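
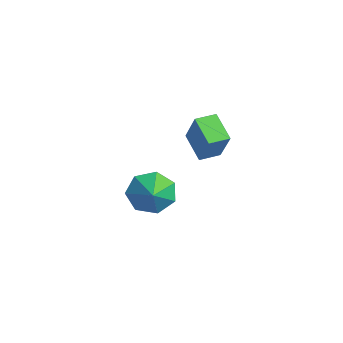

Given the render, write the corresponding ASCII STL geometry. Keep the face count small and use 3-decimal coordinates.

solid 
facet normal -0.847 0.211 -0.488
outer loop
vertex 2.885 -1.182 -4.464
vertex 2.36 -1.275 -3.594
vertex 2.795 -0.441 -3.988
endloop
endfacet
facet normal 0.905 0.302 -0.299
outer loop
vertex 2.885 -1.182 -4.464
vertex 2.795 -0.441 -3.988
vertex 3.52 -1.565 -2.926
endloop
endfacet
facet normal -0.847 0.211 -0.488
outer loop
vertex 2.795 -0.441 -3.988
vertex 2.36 -1.275 -3.594
vertex 2.378 -0.328 -3.216
endloop
endfacet
facet normal 0.677 0.687 0.265
outer loop
vertex 2.795 -0.441 -3.988
vertex 2.378 -0.328 -3.216
vertex 3.52 -1.565 -2.926
endloop
endfacet
facet normal -0.847 0.211 -0.489
outer loop
vertex 2.378 -0.328 -3.216
vertex 2.36 -1.275 -3.594
vertex 1.947 -0.929 -2.729
endloop
endfacet
facet normal 0.293 0.466 0.835
outer loop
vertex 2.378 -0.328 -3.216
vertex 1.947 -0.929 -2.729
vertex 3.52 -1.565 -2.926
endloop
endfacet
facet normal -0.847 0.211 -0.489
outer loop
vertex 1.947 -0.929 -2.729
vertex 2.36 -1.275 -3.594
vertex 1.827 -1.79 -2.893
endloop
endfacet
facet normal 0.045 -0.193 0.980
outer loop
vertex 1.947 -0.929 -2.729
vertex 1.827 -1.79 -2.893
vertex 3.52 -1.565 -2.926
endloop
endfacet
facet normal -0.847 0.211 -0.489
outer loop
vertex 1.827 -1.79 -2.893
vertex 2.36 -1.275 -3.594
vertex 2.109 -2.264 -3.586
endloop
endfacet
facet normal 0.117 -0.797 0.593
outer loop
vertex 1.827 -1.79 -2.893
vertex 2.109 -2.264 -3.586
vertex 3.52 -1.565 -2.926
endloop
endfacet
facet normal -0.847 0.211 -0.488
outer loop
vertex 2.109 -2.264 -3.586
vertex 2.36 -1.275 -3.594
vertex 2.579 -1.993 -4.285
endloop
endfacet
facet normal 0.457 -0.888 -0.037
outer loop
vertex 2.109 -2.264 -3.586
vertex 2.579 -1.993 -4.285
vertex 3.52 -1.565 -2.926
endloop
endfacet
facet normal -0.847 0.212 -0.488
outer loop
vertex 2.579 -1.993 -4.285
vertex 2.36 -1.275 -3.594
vertex 2.885 -1.182 -4.464
endloop
endfacet
facet normal 0.808 -0.400 -0.433
outer loop
vertex 2.579 -1.993 -4.285
vertex 2.885 -1.182 -4.464
vertex 3.52 -1.565 -2.926
endloop
endfacet
facet normal -0.520 -0.041 -0.853
outer loop
vertex -3.078 1.919 -4.329
vertex -3.206 2.9 -4.298
vertex -1.837 2.104 -5.095
endloop
endfacet
facet normal 0.128 -0.991 -0.031
outer loop
vertex -0.854 2.18 -3.482
vertex -3.078 1.919 -4.329
vertex -1.837 2.104 -5.095
endloop
endfacet
facet normal -0.520 -0.040 -0.853
outer loop
vertex -1.837 2.104 -5.095
vertex -3.206 2.9 -4.298
vertex -1.965 3.086 -5.063
endloop
endfacet
facet normal 0.844 0.127 -0.521
outer loop
vertex -1.965 3.086 -5.063
vertex -0.854 2.18 -3.482
vertex -1.837 2.104 -5.095
endloop
endfacet
facet normal -0.844 -0.127 0.521
outer loop
vertex -3.078 1.919 -4.329
vertex -2.223 2.976 -2.685
vertex -3.206 2.9 -4.298
endloop
endfacet
facet normal 0.129 -0.991 -0.032
outer loop
vertex -2.095 1.994 -2.717
vertex -3.078 1.919 -4.329
vertex -0.854 2.18 -3.482
endloop
endfacet
facet normal -0.844 -0.127 0.521
outer loop
vertex -2.095 1.994 -2.717
vertex -2.223 2.976 -2.685
vertex -3.078 1.919 -4.329
endloop
endfacet
facet normal -0.129 0.991 0.032
outer loop
vertex -3.206 2.9 -4.298
vertex -2.223 2.976 -2.685
vertex -1.965 3.086 -5.063
endloop
endfacet
facet normal 0.844 0.127 -0.521
outer loop
vertex -0.982 3.161 -3.451
vertex -0.854 2.18 -3.482
vertex -1.965 3.086 -5.063
endloop
endfacet
facet normal -0.128 0.991 0.032
outer loop
vertex -1.965 3.086 -5.063
vertex -2.223 2.976 -2.685
vertex -0.982 3.161 -3.451
endloop
endfacet
facet normal 0.520 0.041 0.853
outer loop
vertex -0.982 3.161 -3.451
vertex -2.095 1.994 -2.717
vertex -0.854 2.18 -3.482
endloop
endfacet
facet normal 0.520 0.040 0.853
outer loop
vertex -2.223 2.976 -2.685
vertex -2.095 1.994 -2.717
vertex -0.982 3.161 -3.451
endloop
endfacet

endsolid


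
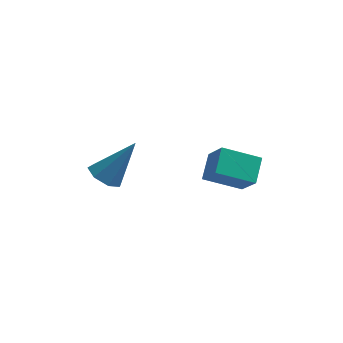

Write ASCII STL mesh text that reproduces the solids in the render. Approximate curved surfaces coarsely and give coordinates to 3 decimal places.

solid 
facet normal -0.391 0.540 -0.745
outer loop
vertex 3.006 0.424 0.095
vertex 4.185 0.593 -0.401
vertex 2.901 -0.366 -0.422
endloop
endfacet
facet normal -0.913 -0.131 0.385
outer loop
vertex 3.355 -0.993 0.441
vertex 3.006 0.424 0.095
vertex 2.901 -0.366 -0.422
endloop
endfacet
facet normal -0.391 0.540 -0.745
outer loop
vertex 2.901 -0.366 -0.422
vertex 4.185 0.593 -0.401
vertex 4.08 -0.197 -0.919
endloop
endfacet
facet normal -0.111 -0.831 -0.545
outer loop
vertex 4.08 -0.197 -0.919
vertex 3.355 -0.993 0.441
vertex 2.901 -0.366 -0.422
endloop
endfacet
facet normal 0.110 0.831 0.546
outer loop
vertex 3.006 0.424 0.095
vertex 4.639 -0.034 0.462
vertex 4.185 0.593 -0.401
endloop
endfacet
facet normal -0.914 -0.131 0.385
outer loop
vertex 3.46 -0.203 0.959
vertex 3.006 0.424 0.095
vertex 3.355 -0.993 0.441
endloop
endfacet
facet normal 0.111 0.831 0.545
outer loop
vertex 3.46 -0.203 0.959
vertex 4.639 -0.034 0.462
vertex 3.006 0.424 0.095
endloop
endfacet
facet normal 0.913 0.131 -0.385
outer loop
vertex 4.185 0.593 -0.401
vertex 4.639 -0.034 0.462
vertex 4.08 -0.197 -0.919
endloop
endfacet
facet normal -0.110 -0.831 -0.545
outer loop
vertex 4.534 -0.824 -0.055
vertex 3.355 -0.993 0.441
vertex 4.08 -0.197 -0.919
endloop
endfacet
facet normal 0.914 0.131 -0.385
outer loop
vertex 4.08 -0.197 -0.919
vertex 4.639 -0.034 0.462
vertex 4.534 -0.824 -0.055
endloop
endfacet
facet normal 0.391 -0.540 0.745
outer loop
vertex 4.534 -0.824 -0.055
vertex 3.46 -0.203 0.959
vertex 3.355 -0.993 0.441
endloop
endfacet
facet normal 0.392 -0.540 0.745
outer loop
vertex 4.639 -0.034 0.462
vertex 3.46 -0.203 0.959
vertex 4.534 -0.824 -0.055
endloop
endfacet
facet normal -0.549 -0.242 -0.800
outer loop
vertex 0.611 -1.541 0.312
vertex 0.219 -1.809 0.662
vertex 0.229 -1.246 0.485
endloop
endfacet
facet normal 0.535 0.818 -0.213
outer loop
vertex 0.611 -1.541 0.312
vertex 0.229 -1.246 0.485
vertex 1.081 -1.431 1.918
endloop
endfacet
facet normal -0.551 -0.241 -0.799
outer loop
vertex 0.229 -1.246 0.485
vertex 0.219 -1.809 0.662
vertex -0.16 -1.375 0.792
endloop
endfacet
facet normal -0.151 0.965 0.214
outer loop
vertex 0.229 -1.246 0.485
vertex -0.16 -1.375 0.792
vertex 1.081 -1.431 1.918
endloop
endfacet
facet normal -0.549 -0.240 -0.800
outer loop
vertex -0.16 -1.375 0.792
vertex 0.219 -1.809 0.662
vertex -0.264 -1.831 1.0
endloop
endfacet
facet normal -0.592 0.442 0.674
outer loop
vertex -0.16 -1.375 0.792
vertex -0.264 -1.831 1.0
vertex 1.081 -1.431 1.918
endloop
endfacet
facet normal -0.549 -0.240 -0.800
outer loop
vertex -0.264 -1.831 1.0
vertex 0.219 -1.809 0.662
vertex -0.005 -2.27 0.954
endloop
endfacet
facet normal -0.453 -0.353 0.818
outer loop
vertex -0.264 -1.831 1.0
vertex -0.005 -2.27 0.954
vertex 1.081 -1.431 1.918
endloop
endfacet
facet normal -0.549 -0.240 -0.800
outer loop
vertex -0.005 -2.27 0.954
vertex 0.219 -1.809 0.662
vertex 0.423 -2.362 0.688
endloop
endfacet
facet normal 0.158 -0.826 0.541
outer loop
vertex -0.005 -2.27 0.954
vertex 0.423 -2.362 0.688
vertex 1.081 -1.431 1.918
endloop
endfacet
facet normal -0.550 -0.240 -0.800
outer loop
vertex 0.423 -2.362 0.688
vertex 0.219 -1.809 0.662
vertex 0.697 -2.037 0.402
endloop
endfacet
facet normal 0.784 -0.618 0.049
outer loop
vertex 0.423 -2.362 0.688
vertex 0.697 -2.037 0.402
vertex 1.081 -1.431 1.918
endloop
endfacet
facet normal -0.550 -0.240 -0.800
outer loop
vertex 0.697 -2.037 0.402
vertex 0.219 -1.809 0.662
vertex 0.611 -1.541 0.312
endloop
endfacet
facet normal 0.951 0.113 -0.286
outer loop
vertex 0.697 -2.037 0.402
vertex 0.611 -1.541 0.312
vertex 1.081 -1.431 1.918
endloop
endfacet

endsolid


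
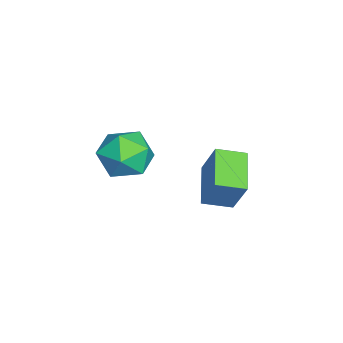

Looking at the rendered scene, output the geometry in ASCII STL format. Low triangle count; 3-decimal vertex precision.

solid 
facet normal -0.125 0.419 0.899
outer loop
vertex 4.204 -0.497 3.859
vertex 3.158 -0.911 3.907
vertex 4.021 -1.513 4.307
endloop
endfacet
facet normal 0.560 0.248 0.791
outer loop
vertex 4.204 -0.497 3.859
vertex 4.021 -1.513 4.307
vertex 4.904 -1.347 3.63
endloop
endfacet
facet normal 0.782 0.589 0.204
outer loop
vertex 4.204 -0.497 3.859
vertex 4.904 -1.347 3.63
vertex 4.587 -0.643 2.812
endloop
endfacet
facet normal 0.235 0.971 -0.049
outer loop
vertex 4.204 -0.497 3.859
vertex 4.587 -0.643 2.812
vertex 3.509 -0.373 2.983
endloop
endfacet
facet normal -0.325 0.866 0.381
outer loop
vertex 4.204 -0.497 3.859
vertex 3.509 -0.373 2.983
vertex 3.158 -0.911 3.907
endloop
endfacet
facet normal 0.594 -0.453 0.664
outer loop
vertex 4.904 -1.347 3.63
vertex 4.021 -1.513 4.307
vertex 4.291 -2.287 3.537
endloop
endfacet
facet normal -0.513 -0.177 0.840
outer loop
vertex 4.021 -1.513 4.307
vertex 3.158 -0.911 3.907
vertex 3.213 -2.017 3.708
endloop
endfacet
facet normal -0.838 0.546 -0.000
outer loop
vertex 3.158 -0.911 3.907
vertex 3.509 -0.373 2.983
vertex 2.896 -1.313 2.89
endloop
endfacet
facet normal 0.069 0.716 -0.695
outer loop
vertex 3.509 -0.373 2.983
vertex 4.587 -0.643 2.812
vertex 3.779 -1.147 2.213
endloop
endfacet
facet normal 0.954 0.099 -0.285
outer loop
vertex 4.587 -0.643 2.812
vertex 4.904 -1.347 3.63
vertex 4.642 -1.749 2.613
endloop
endfacet
facet normal -0.235 -0.971 0.049
outer loop
vertex 3.596 -2.163 2.661
vertex 4.291 -2.287 3.537
vertex 3.213 -2.017 3.708
endloop
endfacet
facet normal -0.782 -0.589 -0.204
outer loop
vertex 3.596 -2.163 2.661
vertex 3.213 -2.017 3.708
vertex 2.896 -1.313 2.89
endloop
endfacet
facet normal -0.560 -0.248 -0.791
outer loop
vertex 3.596 -2.163 2.661
vertex 2.896 -1.313 2.89
vertex 3.779 -1.147 2.213
endloop
endfacet
facet normal 0.125 -0.419 -0.899
outer loop
vertex 3.596 -2.163 2.661
vertex 3.779 -1.147 2.213
vertex 4.642 -1.749 2.613
endloop
endfacet
facet normal 0.325 -0.866 -0.381
outer loop
vertex 3.596 -2.163 2.661
vertex 4.642 -1.749 2.613
vertex 4.291 -2.287 3.537
endloop
endfacet
facet normal -0.069 -0.716 0.695
outer loop
vertex 3.213 -2.017 3.708
vertex 4.291 -2.287 3.537
vertex 4.021 -1.513 4.307
endloop
endfacet
facet normal -0.954 -0.099 0.285
outer loop
vertex 2.896 -1.313 2.89
vertex 3.213 -2.017 3.708
vertex 3.158 -0.911 3.907
endloop
endfacet
facet normal -0.594 0.453 -0.664
outer loop
vertex 3.779 -1.147 2.213
vertex 2.896 -1.313 2.89
vertex 3.509 -0.373 2.983
endloop
endfacet
facet normal 0.513 0.177 -0.840
outer loop
vertex 4.642 -1.749 2.613
vertex 3.779 -1.147 2.213
vertex 4.587 -0.643 2.812
endloop
endfacet
facet normal 0.838 -0.546 0.000
outer loop
vertex 4.291 -2.287 3.537
vertex 4.642 -1.749 2.613
vertex 4.904 -1.347 3.63
endloop
endfacet
facet normal -0.924 -0.072 0.374
outer loop
vertex 0.297 1.469 0.957
vertex 0.079 2.627 0.642
vertex -0.302 0.923 -0.627
endloop
endfacet
facet normal 0.179 -0.949 0.259
outer loop
vertex 1.361 1.053 -1.302
vertex 0.297 1.469 0.957
vertex -0.302 0.923 -0.627
endloop
endfacet
facet normal -0.924 -0.073 0.375
outer loop
vertex -0.302 0.923 -0.627
vertex 0.079 2.627 0.642
vertex -0.521 2.081 -0.943
endloop
endfacet
facet normal -0.337 -0.307 -0.890
outer loop
vertex -0.521 2.081 -0.943
vertex 1.361 1.053 -1.302
vertex -0.302 0.923 -0.627
endloop
endfacet
facet normal 0.337 0.306 0.890
outer loop
vertex 0.297 1.469 0.957
vertex 1.742 2.757 -0.033
vertex 0.079 2.627 0.642
endloop
endfacet
facet normal 0.179 -0.949 0.259
outer loop
vertex 1.961 1.599 0.283
vertex 0.297 1.469 0.957
vertex 1.361 1.053 -1.302
endloop
endfacet
facet normal 0.337 0.307 0.890
outer loop
vertex 1.961 1.599 0.283
vertex 1.742 2.757 -0.033
vertex 0.297 1.469 0.957
endloop
endfacet
facet normal -0.179 0.949 -0.259
outer loop
vertex 0.079 2.627 0.642
vertex 1.742 2.757 -0.033
vertex -0.521 2.081 -0.943
endloop
endfacet
facet normal -0.337 -0.306 -0.891
outer loop
vertex 1.143 2.211 -1.617
vertex 1.361 1.053 -1.302
vertex -0.521 2.081 -0.943
endloop
endfacet
facet normal -0.179 0.949 -0.259
outer loop
vertex -0.521 2.081 -0.943
vertex 1.742 2.757 -0.033
vertex 1.143 2.211 -1.617
endloop
endfacet
facet normal 0.924 0.072 -0.375
outer loop
vertex 1.143 2.211 -1.617
vertex 1.961 1.599 0.283
vertex 1.361 1.053 -1.302
endloop
endfacet
facet normal 0.924 0.073 -0.375
outer loop
vertex 1.742 2.757 -0.033
vertex 1.961 1.599 0.283
vertex 1.143 2.211 -1.617
endloop
endfacet

endsolid


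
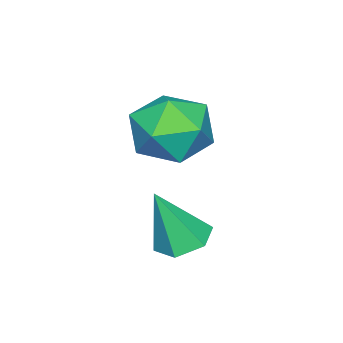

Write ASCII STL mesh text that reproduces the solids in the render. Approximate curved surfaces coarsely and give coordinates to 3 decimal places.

solid 
facet normal -0.263 0.283 -0.922
outer loop
vertex 0.839 1.148 -0.073
vertex 0.379 1.627 0.205
vertex 1.06 1.819 0.07
endloop
endfacet
facet normal 0.949 -0.315 0.010
outer loop
vertex 0.839 1.148 -0.073
vertex 1.06 1.819 0.07
vertex 0.821 1.153 1.755
endloop
endfacet
facet normal -0.262 0.281 -0.923
outer loop
vertex 1.06 1.819 0.07
vertex 0.379 1.627 0.205
vertex 0.599 2.298 0.347
endloop
endfacet
facet normal 0.768 0.551 0.327
outer loop
vertex 1.06 1.819 0.07
vertex 0.599 2.298 0.347
vertex 0.821 1.153 1.755
endloop
endfacet
facet normal -0.264 0.282 -0.922
outer loop
vertex 0.599 2.298 0.347
vertex 0.379 1.627 0.205
vertex -0.081 2.106 0.483
endloop
endfacet
facet normal -0.089 0.766 0.637
outer loop
vertex 0.599 2.298 0.347
vertex -0.081 2.106 0.483
vertex 0.821 1.153 1.755
endloop
endfacet
facet normal -0.263 0.283 -0.922
outer loop
vertex -0.081 2.106 0.483
vertex 0.379 1.627 0.205
vertex -0.302 1.435 0.34
endloop
endfacet
facet normal -0.766 0.118 0.632
outer loop
vertex -0.081 2.106 0.483
vertex -0.302 1.435 0.34
vertex 0.821 1.153 1.755
endloop
endfacet
facet normal -0.262 0.281 -0.923
outer loop
vertex -0.302 1.435 0.34
vertex 0.379 1.627 0.205
vertex 0.159 0.956 0.063
endloop
endfacet
facet normal -0.586 -0.746 0.316
outer loop
vertex -0.302 1.435 0.34
vertex 0.159 0.956 0.063
vertex 0.821 1.153 1.755
endloop
endfacet
facet normal -0.264 0.282 -0.922
outer loop
vertex 0.159 0.956 0.063
vertex 0.379 1.627 0.205
vertex 0.839 1.148 -0.073
endloop
endfacet
facet normal 0.273 -0.962 0.005
outer loop
vertex 0.159 0.956 0.063
vertex 0.839 1.148 -0.073
vertex 0.821 1.153 1.755
endloop
endfacet
facet normal -0.081 0.593 0.801
outer loop
vertex -1.37 1.03 2.596
vertex -2.377 0.604 2.81
vertex -1.468 0.133 3.25
endloop
endfacet
facet normal 0.601 0.427 0.676
outer loop
vertex -1.37 1.03 2.596
vertex -1.468 0.133 3.25
vertex -0.652 0.184 2.492
endloop
endfacet
facet normal 0.763 0.646 0.016
outer loop
vertex -1.37 1.03 2.596
vertex -0.652 0.184 2.492
vertex -1.058 0.686 1.583
endloop
endfacet
facet normal 0.182 0.947 -0.266
outer loop
vertex -1.37 1.03 2.596
vertex -1.058 0.686 1.583
vertex -2.124 0.946 1.78
endloop
endfacet
facet normal -0.340 0.914 0.220
outer loop
vertex -1.37 1.03 2.596
vertex -2.124 0.946 1.78
vertex -2.377 0.604 2.81
endloop
endfacet
facet normal 0.662 -0.285 0.693
outer loop
vertex -0.652 0.184 2.492
vertex -1.468 0.133 3.25
vertex -1.216 -0.766 2.64
endloop
endfacet
facet normal -0.442 -0.016 0.897
outer loop
vertex -1.468 0.133 3.25
vertex -2.377 0.604 2.81
vertex -2.282 -0.506 2.837
endloop
endfacet
facet normal -0.862 0.505 -0.044
outer loop
vertex -2.377 0.604 2.81
vertex -2.124 0.946 1.78
vertex -2.688 -0.004 1.928
endloop
endfacet
facet normal -0.017 0.558 -0.830
outer loop
vertex -2.124 0.946 1.78
vertex -1.058 0.686 1.583
vertex -1.872 0.047 1.17
endloop
endfacet
facet normal 0.925 0.070 -0.374
outer loop
vertex -1.058 0.686 1.583
vertex -0.652 0.184 2.492
vertex -0.963 -0.424 1.61
endloop
endfacet
facet normal -0.182 -0.947 0.266
outer loop
vertex -1.97 -0.85 1.824
vertex -1.216 -0.766 2.64
vertex -2.282 -0.506 2.837
endloop
endfacet
facet normal -0.763 -0.646 -0.016
outer loop
vertex -1.97 -0.85 1.824
vertex -2.282 -0.506 2.837
vertex -2.688 -0.004 1.928
endloop
endfacet
facet normal -0.601 -0.427 -0.676
outer loop
vertex -1.97 -0.85 1.824
vertex -2.688 -0.004 1.928
vertex -1.872 0.047 1.17
endloop
endfacet
facet normal 0.081 -0.593 -0.801
outer loop
vertex -1.97 -0.85 1.824
vertex -1.872 0.047 1.17
vertex -0.963 -0.424 1.61
endloop
endfacet
facet normal 0.340 -0.914 -0.220
outer loop
vertex -1.97 -0.85 1.824
vertex -0.963 -0.424 1.61
vertex -1.216 -0.766 2.64
endloop
endfacet
facet normal 0.017 -0.558 0.830
outer loop
vertex -2.282 -0.506 2.837
vertex -1.216 -0.766 2.64
vertex -1.468 0.133 3.25
endloop
endfacet
facet normal -0.925 -0.070 0.374
outer loop
vertex -2.688 -0.004 1.928
vertex -2.282 -0.506 2.837
vertex -2.377 0.604 2.81
endloop
endfacet
facet normal -0.662 0.285 -0.693
outer loop
vertex -1.872 0.047 1.17
vertex -2.688 -0.004 1.928
vertex -2.124 0.946 1.78
endloop
endfacet
facet normal 0.442 0.016 -0.897
outer loop
vertex -0.963 -0.424 1.61
vertex -1.872 0.047 1.17
vertex -1.058 0.686 1.583
endloop
endfacet
facet normal 0.862 -0.505 0.044
outer loop
vertex -1.216 -0.766 2.64
vertex -0.963 -0.424 1.61
vertex -0.652 0.184 2.492
endloop
endfacet

endsolid


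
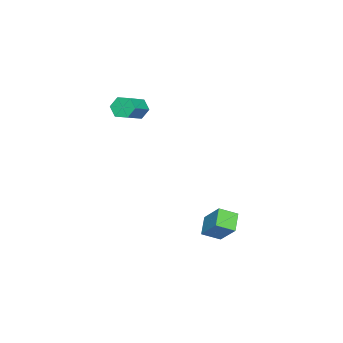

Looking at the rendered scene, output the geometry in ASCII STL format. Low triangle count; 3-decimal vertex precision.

solid 
facet normal -0.379 -0.600 -0.705
outer loop
vertex 1.132 1.885 -3.566
vertex 0.27 1.729 -2.97
vertex 0.704 2.648 -3.985
endloop
endfacet
facet normal 0.813 0.147 -0.563
outer loop
vertex 1.25 3.511 -2.97
vertex 1.132 1.885 -3.566
vertex 0.704 2.648 -3.985
endloop
endfacet
facet normal -0.379 -0.600 -0.705
outer loop
vertex 0.704 2.648 -3.985
vertex 0.27 1.729 -2.97
vertex -0.158 2.492 -3.389
endloop
endfacet
facet normal -0.441 0.787 -0.432
outer loop
vertex -0.158 2.492 -3.389
vertex 1.25 3.511 -2.97
vertex 0.704 2.648 -3.985
endloop
endfacet
facet normal 0.441 -0.787 0.432
outer loop
vertex 1.132 1.885 -3.566
vertex 0.816 2.592 -1.955
vertex 0.27 1.729 -2.97
endloop
endfacet
facet normal 0.813 0.147 -0.563
outer loop
vertex 1.678 2.748 -2.551
vertex 1.132 1.885 -3.566
vertex 1.25 3.511 -2.97
endloop
endfacet
facet normal 0.441 -0.787 0.432
outer loop
vertex 1.678 2.748 -2.551
vertex 0.816 2.592 -1.955
vertex 1.132 1.885 -3.566
endloop
endfacet
facet normal -0.813 -0.147 0.563
outer loop
vertex 0.27 1.729 -2.97
vertex 0.816 2.592 -1.955
vertex -0.158 2.492 -3.389
endloop
endfacet
facet normal -0.441 0.787 -0.432
outer loop
vertex 0.388 3.355 -2.374
vertex 1.25 3.511 -2.97
vertex -0.158 2.492 -3.389
endloop
endfacet
facet normal -0.813 -0.147 0.563
outer loop
vertex -0.158 2.492 -3.389
vertex 0.816 2.592 -1.955
vertex 0.388 3.355 -2.374
endloop
endfacet
facet normal 0.379 0.600 0.705
outer loop
vertex 0.388 3.355 -2.374
vertex 1.678 2.748 -2.551
vertex 1.25 3.511 -2.97
endloop
endfacet
facet normal 0.379 0.600 0.705
outer loop
vertex 0.816 2.592 -1.955
vertex 1.678 2.748 -2.551
vertex 0.388 3.355 -2.374
endloop
endfacet
facet normal -0.897 0.112 -0.428
outer loop
vertex -1.532 -2.555 1.846
vertex -1.749 -2.268 2.375
vertex -1.483 -1.92 1.909
endloop
endfacet
facet normal 0.436 0.056 -0.898
outer loop
vertex -1.532 -2.555 1.846
vertex -1.483 -1.92 1.909
vertex -0.214 -2.719 2.475
endloop
endfacet
facet normal 0.436 0.056 -0.898
outer loop
vertex -0.214 -2.719 2.475
vertex -1.483 -1.92 1.909
vertex -0.165 -2.085 2.538
endloop
endfacet
facet normal 0.897 -0.112 0.428
outer loop
vertex -0.214 -2.719 2.475
vertex -0.165 -2.085 2.538
vertex -0.431 -2.432 3.005
endloop
endfacet
facet normal -0.897 0.112 -0.428
outer loop
vertex -1.483 -1.92 1.909
vertex -1.749 -2.268 2.375
vertex -1.7 -1.633 2.438
endloop
endfacet
facet normal 0.285 0.887 -0.364
outer loop
vertex -1.483 -1.92 1.909
vertex -1.7 -1.633 2.438
vertex -0.165 -2.085 2.538
endloop
endfacet
facet normal 0.285 0.886 -0.366
outer loop
vertex -0.165 -2.085 2.538
vertex -1.7 -1.633 2.438
vertex -0.381 -1.797 3.067
endloop
endfacet
facet normal 0.897 -0.112 0.427
outer loop
vertex -0.165 -2.085 2.538
vertex -0.381 -1.797 3.067
vertex -0.431 -2.432 3.005
endloop
endfacet
facet normal -0.897 0.112 -0.428
outer loop
vertex -1.7 -1.633 2.438
vertex -1.749 -2.268 2.375
vertex -1.966 -1.981 2.905
endloop
endfacet
facet normal -0.151 0.832 0.534
outer loop
vertex -1.7 -1.633 2.438
vertex -1.966 -1.981 2.905
vertex -0.381 -1.797 3.067
endloop
endfacet
facet normal -0.151 0.832 0.534
outer loop
vertex -0.381 -1.797 3.067
vertex -1.966 -1.981 2.905
vertex -0.648 -2.145 3.534
endloop
endfacet
facet normal 0.896 -0.112 0.429
outer loop
vertex -0.381 -1.797 3.067
vertex -0.648 -2.145 3.534
vertex -0.431 -2.432 3.005
endloop
endfacet
facet normal -0.897 0.112 -0.428
outer loop
vertex -1.966 -1.981 2.905
vertex -1.749 -2.268 2.375
vertex -2.015 -2.615 2.842
endloop
endfacet
facet normal -0.436 -0.056 0.898
outer loop
vertex -1.966 -1.981 2.905
vertex -2.015 -2.615 2.842
vertex -0.648 -2.145 3.534
endloop
endfacet
facet normal -0.436 -0.056 0.898
outer loop
vertex -0.648 -2.145 3.534
vertex -2.015 -2.615 2.842
vertex -0.697 -2.78 3.471
endloop
endfacet
facet normal 0.897 -0.112 0.428
outer loop
vertex -0.648 -2.145 3.534
vertex -0.697 -2.78 3.471
vertex -0.431 -2.432 3.005
endloop
endfacet
facet normal -0.897 0.112 -0.427
outer loop
vertex -2.015 -2.615 2.842
vertex -1.749 -2.268 2.375
vertex -1.799 -2.903 2.313
endloop
endfacet
facet normal -0.285 -0.886 0.366
outer loop
vertex -2.015 -2.615 2.842
vertex -1.799 -2.903 2.313
vertex -0.697 -2.78 3.471
endloop
endfacet
facet normal -0.284 -0.887 0.365
outer loop
vertex -0.697 -2.78 3.471
vertex -1.799 -2.903 2.313
vertex -0.48 -3.067 2.942
endloop
endfacet
facet normal 0.897 -0.112 0.428
outer loop
vertex -0.697 -2.78 3.471
vertex -0.48 -3.067 2.942
vertex -0.431 -2.432 3.005
endloop
endfacet
facet normal -0.896 0.112 -0.429
outer loop
vertex -1.799 -2.903 2.313
vertex -1.749 -2.268 2.375
vertex -1.532 -2.555 1.846
endloop
endfacet
facet normal 0.151 -0.832 -0.534
outer loop
vertex -1.799 -2.903 2.313
vertex -1.532 -2.555 1.846
vertex -0.48 -3.067 2.942
endloop
endfacet
facet normal 0.151 -0.832 -0.534
outer loop
vertex -0.48 -3.067 2.942
vertex -1.532 -2.555 1.846
vertex -0.214 -2.719 2.475
endloop
endfacet
facet normal 0.897 -0.112 0.428
outer loop
vertex -0.48 -3.067 2.942
vertex -0.214 -2.719 2.475
vertex -0.431 -2.432 3.005
endloop
endfacet

endsolid


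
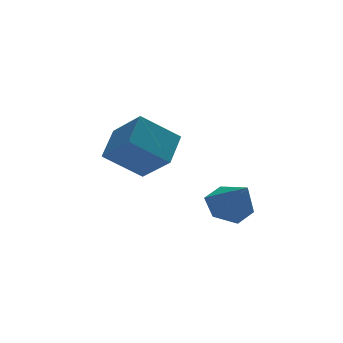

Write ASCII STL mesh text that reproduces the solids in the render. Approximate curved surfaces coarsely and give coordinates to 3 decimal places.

solid 
facet normal -0.785 0.161 0.598
outer loop
vertex -3.772 3.603 2.854
vertex -4.37 5.075 1.672
vertex -4.723 2.46 1.912
endloop
endfacet
facet normal 0.302 -0.743 0.597
outer loop
vertex -3.09 2.125 0.668
vertex -3.772 3.603 2.854
vertex -4.723 2.46 1.912
endloop
endfacet
facet normal -0.785 0.161 0.598
outer loop
vertex -4.723 2.46 1.912
vertex -4.37 5.075 1.672
vertex -5.321 3.932 0.73
endloop
endfacet
facet normal -0.541 -0.649 -0.535
outer loop
vertex -5.321 3.932 0.73
vertex -3.09 2.125 0.668
vertex -4.723 2.46 1.912
endloop
endfacet
facet normal 0.541 0.649 0.535
outer loop
vertex -3.772 3.603 2.854
vertex -2.737 4.74 0.428
vertex -4.37 5.075 1.672
endloop
endfacet
facet normal 0.302 -0.743 0.597
outer loop
vertex -2.139 3.268 1.61
vertex -3.772 3.603 2.854
vertex -3.09 2.125 0.668
endloop
endfacet
facet normal 0.541 0.649 0.535
outer loop
vertex -2.139 3.268 1.61
vertex -2.737 4.74 0.428
vertex -3.772 3.603 2.854
endloop
endfacet
facet normal -0.302 0.743 -0.597
outer loop
vertex -4.37 5.075 1.672
vertex -2.737 4.74 0.428
vertex -5.321 3.932 0.73
endloop
endfacet
facet normal -0.541 -0.649 -0.535
outer loop
vertex -3.688 3.597 -0.514
vertex -3.09 2.125 0.668
vertex -5.321 3.932 0.73
endloop
endfacet
facet normal -0.302 0.743 -0.597
outer loop
vertex -5.321 3.932 0.73
vertex -2.737 4.74 0.428
vertex -3.688 3.597 -0.514
endloop
endfacet
facet normal 0.785 -0.161 -0.598
outer loop
vertex -3.688 3.597 -0.514
vertex -2.139 3.268 1.61
vertex -3.09 2.125 0.668
endloop
endfacet
facet normal 0.785 -0.161 -0.598
outer loop
vertex -2.737 4.74 0.428
vertex -2.139 3.268 1.61
vertex -3.688 3.597 -0.514
endloop
endfacet
facet normal -0.089 0.689 -0.720
outer loop
vertex -0.679 -0.577 -1.456
vertex -1.605 -0.266 -1.044
vertex -0.702 0.187 -0.722
endloop
endfacet
facet normal 0.935 -0.230 0.269
outer loop
vertex -0.679 -0.577 -1.456
vertex -0.702 0.187 -0.722
vertex -1.435 -1.574 0.324
endloop
endfacet
facet normal -0.089 0.689 -0.720
outer loop
vertex -0.702 0.187 -0.722
vertex -1.605 -0.266 -1.044
vertex -1.628 0.498 -0.31
endloop
endfacet
facet normal 0.470 0.298 0.831
outer loop
vertex -0.702 0.187 -0.722
vertex -1.628 0.498 -0.31
vertex -1.435 -1.574 0.324
endloop
endfacet
facet normal -0.089 0.689 -0.720
outer loop
vertex -1.628 0.498 -0.31
vertex -1.605 -0.266 -1.044
vertex -2.531 0.045 -0.632
endloop
endfacet
facet normal -0.427 0.228 0.875
outer loop
vertex -1.628 0.498 -0.31
vertex -2.531 0.045 -0.632
vertex -1.435 -1.574 0.324
endloop
endfacet
facet normal -0.089 0.688 -0.720
outer loop
vertex -2.531 0.045 -0.632
vertex -1.605 -0.266 -1.044
vertex -2.507 -0.72 -1.366
endloop
endfacet
facet normal -0.858 -0.370 0.357
outer loop
vertex -2.531 0.045 -0.632
vertex -2.507 -0.72 -1.366
vertex -1.435 -1.574 0.324
endloop
endfacet
facet normal -0.089 0.688 -0.720
outer loop
vertex -2.507 -0.72 -1.366
vertex -1.605 -0.266 -1.044
vertex -1.581 -1.031 -1.778
endloop
endfacet
facet normal -0.392 -0.897 -0.204
outer loop
vertex -2.507 -0.72 -1.366
vertex -1.581 -1.031 -1.778
vertex -1.435 -1.574 0.324
endloop
endfacet
facet normal -0.089 0.688 -0.720
outer loop
vertex -1.581 -1.031 -1.778
vertex -1.605 -0.266 -1.044
vertex -0.679 -0.577 -1.456
endloop
endfacet
facet normal 0.505 -0.827 -0.249
outer loop
vertex -1.581 -1.031 -1.778
vertex -0.679 -0.577 -1.456
vertex -1.435 -1.574 0.324
endloop
endfacet

endsolid


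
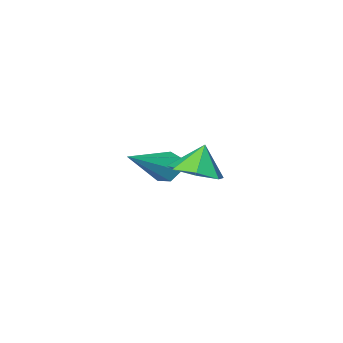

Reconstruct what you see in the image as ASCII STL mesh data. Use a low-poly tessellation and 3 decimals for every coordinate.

solid 
facet normal 0.383 0.102 -0.918
outer loop
vertex 2.433 0.804 1.028
vertex 1.586 0.768 0.671
vertex 2.059 1.506 0.95
endloop
endfacet
facet normal 0.416 0.316 0.852
outer loop
vertex 2.433 0.804 1.028
vertex 2.059 1.506 0.95
vertex 1.154 0.652 1.709
endloop
endfacet
facet normal 0.382 0.103 -0.919
outer loop
vertex 2.059 1.506 0.95
vertex 1.586 0.768 0.671
vertex 1.329 1.651 0.663
endloop
endfacet
facet normal -0.121 0.728 0.675
outer loop
vertex 2.059 1.506 0.95
vertex 1.329 1.651 0.663
vertex 1.154 0.652 1.709
endloop
endfacet
facet normal 0.383 0.103 -0.918
outer loop
vertex 1.329 1.651 0.663
vertex 1.586 0.768 0.671
vertex 0.792 1.132 0.381
endloop
endfacet
facet normal -0.737 0.546 0.398
outer loop
vertex 1.329 1.651 0.663
vertex 0.792 1.132 0.381
vertex 1.154 0.652 1.709
endloop
endfacet
facet normal 0.382 0.102 -0.918
outer loop
vertex 0.792 1.132 0.381
vertex 1.586 0.768 0.671
vertex 0.853 0.338 0.318
endloop
endfacet
facet normal -0.969 -0.093 0.231
outer loop
vertex 0.792 1.132 0.381
vertex 0.853 0.338 0.318
vertex 1.154 0.652 1.709
endloop
endfacet
facet normal 0.382 0.102 -0.918
outer loop
vertex 0.853 0.338 0.318
vertex 1.586 0.768 0.671
vertex 1.466 -0.132 0.521
endloop
endfacet
facet normal -0.641 -0.707 0.298
outer loop
vertex 0.853 0.338 0.318
vertex 1.466 -0.132 0.521
vertex 1.154 0.652 1.709
endloop
endfacet
facet normal 0.381 0.102 -0.919
outer loop
vertex 1.466 -0.132 0.521
vertex 1.586 0.768 0.671
vertex 2.169 0.076 0.836
endloop
endfacet
facet normal 0.000 -0.835 0.551
outer loop
vertex 1.466 -0.132 0.521
vertex 2.169 0.076 0.836
vertex 1.154 0.652 1.709
endloop
endfacet
facet normal 0.383 0.103 -0.918
outer loop
vertex 2.169 0.076 0.836
vertex 1.586 0.768 0.671
vertex 2.433 0.804 1.028
endloop
endfacet
facet normal 0.469 -0.380 0.797
outer loop
vertex 2.169 0.076 0.836
vertex 2.433 0.804 1.028
vertex 1.154 0.652 1.709
endloop
endfacet
facet normal -0.853 -0.143 -0.503
outer loop
vertex 0.529 -3.038 -1.456
vertex 0.188 -2.984 -0.893
vertex 0.359 -2.509 -1.318
endloop
endfacet
facet normal 0.655 0.381 -0.652
outer loop
vertex 0.529 -3.038 -1.456
vertex 0.359 -2.509 -1.318
vertex 1.892 -2.696 0.113
endloop
endfacet
facet normal -0.852 -0.144 -0.503
outer loop
vertex 0.359 -2.509 -1.318
vertex 0.188 -2.984 -0.893
vertex 0.06 -2.337 -0.861
endloop
endfacet
facet normal 0.278 0.945 -0.174
outer loop
vertex 0.359 -2.509 -1.318
vertex 0.06 -2.337 -0.861
vertex 1.892 -2.696 0.113
endloop
endfacet
facet normal -0.852 -0.144 -0.504
outer loop
vertex 0.06 -2.337 -0.861
vertex 0.188 -2.984 -0.893
vertex -0.143 -2.653 -0.428
endloop
endfacet
facet normal -0.127 0.829 0.545
outer loop
vertex 0.06 -2.337 -0.861
vertex -0.143 -2.653 -0.428
vertex 1.892 -2.696 0.113
endloop
endfacet
facet normal -0.852 -0.145 -0.503
outer loop
vertex -0.143 -2.653 -0.428
vertex 0.188 -2.984 -0.893
vertex -0.096 -3.218 -0.345
endloop
endfacet
facet normal -0.253 0.120 0.960
outer loop
vertex -0.143 -2.653 -0.428
vertex -0.096 -3.218 -0.345
vertex 1.892 -2.696 0.113
endloop
endfacet
facet normal -0.852 -0.143 -0.503
outer loop
vertex -0.096 -3.218 -0.345
vertex 0.188 -2.984 -0.893
vertex 0.164 -3.606 -0.675
endloop
endfacet
facet normal -0.005 -0.650 0.760
outer loop
vertex -0.096 -3.218 -0.345
vertex 0.164 -3.606 -0.675
vertex 1.892 -2.696 0.113
endloop
endfacet
facet normal -0.852 -0.144 -0.504
outer loop
vertex 0.164 -3.606 -0.675
vertex 0.188 -2.984 -0.893
vertex 0.443 -3.526 -1.169
endloop
endfacet
facet normal 0.429 -0.898 0.097
outer loop
vertex 0.164 -3.606 -0.675
vertex 0.443 -3.526 -1.169
vertex 1.892 -2.696 0.113
endloop
endfacet
facet normal -0.852 -0.145 -0.502
outer loop
vertex 0.443 -3.526 -1.169
vertex 0.188 -2.984 -0.893
vertex 0.529 -3.038 -1.456
endloop
endfacet
facet normal 0.723 -0.440 -0.532
outer loop
vertex 0.443 -3.526 -1.169
vertex 0.529 -3.038 -1.456
vertex 1.892 -2.696 0.113
endloop
endfacet

endsolid


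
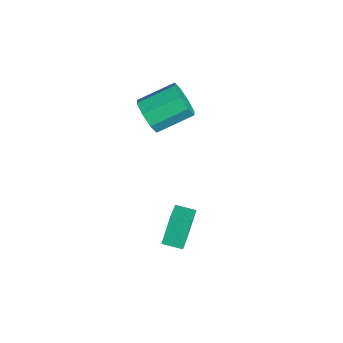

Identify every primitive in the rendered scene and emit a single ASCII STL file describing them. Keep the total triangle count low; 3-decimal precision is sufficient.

solid 
facet normal 0.006 -0.910 -0.415
outer loop
vertex -2.321 -0.314 0.141
vertex -2.834 0.039 -0.641
vertex -1.864 -0.057 -0.417
endloop
endfacet
facet normal 0.802 -0.243 0.545
outer loop
vertex -2.321 -0.314 0.141
vertex -1.864 -0.057 -0.417
vertex -2.333 1.487 0.963
endloop
endfacet
facet normal 0.803 -0.243 0.545
outer loop
vertex -2.333 1.487 0.963
vertex -1.864 -0.057 -0.417
vertex -1.876 1.745 0.405
endloop
endfacet
facet normal -0.006 0.910 0.416
outer loop
vertex -2.333 1.487 0.963
vertex -1.876 1.745 0.405
vertex -2.846 1.841 0.181
endloop
endfacet
facet normal 0.006 -0.910 -0.415
outer loop
vertex -1.864 -0.057 -0.417
vertex -2.834 0.039 -0.641
vertex -1.976 0.257 -1.106
endloop
endfacet
facet normal 0.989 0.066 -0.131
outer loop
vertex -1.864 -0.057 -0.417
vertex -1.976 0.257 -1.106
vertex -1.876 1.745 0.405
endloop
endfacet
facet normal 0.989 0.066 -0.131
outer loop
vertex -1.876 1.745 0.405
vertex -1.976 0.257 -1.106
vertex -1.988 2.058 -0.284
endloop
endfacet
facet normal -0.006 0.910 0.414
outer loop
vertex -1.876 1.745 0.405
vertex -1.988 2.058 -0.284
vertex -2.846 1.841 0.181
endloop
endfacet
facet normal 0.006 -0.910 -0.415
outer loop
vertex -1.976 0.257 -1.106
vertex -2.834 0.039 -0.641
vertex -2.59 0.443 -1.523
endloop
endfacet
facet normal 0.597 0.336 -0.729
outer loop
vertex -1.976 0.257 -1.106
vertex -2.59 0.443 -1.523
vertex -1.988 2.058 -0.284
endloop
endfacet
facet normal 0.597 0.336 -0.728
outer loop
vertex -1.988 2.058 -0.284
vertex -2.59 0.443 -1.523
vertex -2.602 2.245 -0.701
endloop
endfacet
facet normal -0.005 0.910 0.415
outer loop
vertex -1.988 2.058 -0.284
vertex -2.602 2.245 -0.701
vertex -2.846 1.841 0.181
endloop
endfacet
facet normal 0.005 -0.910 -0.415
outer loop
vertex -2.59 0.443 -1.523
vertex -2.834 0.039 -0.641
vertex -3.347 0.393 -1.423
endloop
endfacet
facet normal -0.146 0.410 -0.900
outer loop
vertex -2.59 0.443 -1.523
vertex -3.347 0.393 -1.423
vertex -2.602 2.245 -0.701
endloop
endfacet
facet normal -0.147 0.410 -0.900
outer loop
vertex -2.602 2.245 -0.701
vertex -3.347 0.393 -1.423
vertex -3.359 2.194 -0.601
endloop
endfacet
facet normal -0.006 0.910 0.415
outer loop
vertex -2.602 2.245 -0.701
vertex -3.359 2.194 -0.601
vertex -2.846 1.841 0.181
endloop
endfacet
facet normal 0.006 -0.910 -0.416
outer loop
vertex -3.347 0.393 -1.423
vertex -2.834 0.039 -0.641
vertex -3.804 0.135 -0.865
endloop
endfacet
facet normal -0.803 0.243 -0.545
outer loop
vertex -3.347 0.393 -1.423
vertex -3.804 0.135 -0.865
vertex -3.359 2.194 -0.601
endloop
endfacet
facet normal -0.802 0.243 -0.545
outer loop
vertex -3.359 2.194 -0.601
vertex -3.804 0.135 -0.865
vertex -3.816 1.937 -0.043
endloop
endfacet
facet normal -0.006 0.910 0.415
outer loop
vertex -3.359 2.194 -0.601
vertex -3.816 1.937 -0.043
vertex -2.846 1.841 0.181
endloop
endfacet
facet normal 0.006 -0.910 -0.414
outer loop
vertex -3.804 0.135 -0.865
vertex -2.834 0.039 -0.641
vertex -3.692 -0.178 -0.176
endloop
endfacet
facet normal -0.989 -0.066 0.131
outer loop
vertex -3.804 0.135 -0.865
vertex -3.692 -0.178 -0.176
vertex -3.816 1.937 -0.043
endloop
endfacet
facet normal -0.989 -0.066 0.131
outer loop
vertex -3.816 1.937 -0.043
vertex -3.692 -0.178 -0.176
vertex -3.704 1.623 0.646
endloop
endfacet
facet normal -0.006 0.910 0.415
outer loop
vertex -3.816 1.937 -0.043
vertex -3.704 1.623 0.646
vertex -2.846 1.841 0.181
endloop
endfacet
facet normal 0.005 -0.910 -0.415
outer loop
vertex -3.692 -0.178 -0.176
vertex -2.834 0.039 -0.641
vertex -3.078 -0.365 0.241
endloop
endfacet
facet normal -0.597 -0.336 0.728
outer loop
vertex -3.692 -0.178 -0.176
vertex -3.078 -0.365 0.241
vertex -3.704 1.623 0.646
endloop
endfacet
facet normal -0.597 -0.336 0.729
outer loop
vertex -3.704 1.623 0.646
vertex -3.078 -0.365 0.241
vertex -3.09 1.437 1.063
endloop
endfacet
facet normal -0.006 0.910 0.415
outer loop
vertex -3.704 1.623 0.646
vertex -3.09 1.437 1.063
vertex -2.846 1.841 0.181
endloop
endfacet
facet normal 0.006 -0.910 -0.415
outer loop
vertex -3.078 -0.365 0.241
vertex -2.834 0.039 -0.641
vertex -2.321 -0.314 0.141
endloop
endfacet
facet normal 0.147 -0.410 0.900
outer loop
vertex -3.078 -0.365 0.241
vertex -2.321 -0.314 0.141
vertex -3.09 1.437 1.063
endloop
endfacet
facet normal 0.146 -0.410 0.900
outer loop
vertex -3.09 1.437 1.063
vertex -2.321 -0.314 0.141
vertex -2.333 1.487 0.963
endloop
endfacet
facet normal -0.005 0.910 0.415
outer loop
vertex -3.09 1.437 1.063
vertex -2.333 1.487 0.963
vertex -2.846 1.841 0.181
endloop
endfacet
facet normal -0.791 0.351 -0.502
outer loop
vertex 1.255 0.227 -3.335
vertex 1.73 1.068 -3.496
vertex 1.819 -0.337 -4.618
endloop
endfacet
facet normal -0.485 -0.859 0.165
outer loop
vertex 3.29 -0.988 -3.684
vertex 1.255 0.227 -3.335
vertex 1.819 -0.337 -4.618
endloop
endfacet
facet normal -0.791 0.351 -0.502
outer loop
vertex 1.819 -0.337 -4.618
vertex 1.73 1.068 -3.496
vertex 2.294 0.505 -4.778
endloop
endfacet
facet normal 0.374 -0.373 -0.849
outer loop
vertex 2.294 0.505 -4.778
vertex 3.29 -0.988 -3.684
vertex 1.819 -0.337 -4.618
endloop
endfacet
facet normal -0.374 0.374 0.849
outer loop
vertex 1.255 0.227 -3.335
vertex 3.201 0.417 -2.562
vertex 1.73 1.068 -3.496
endloop
endfacet
facet normal -0.485 -0.859 0.164
outer loop
vertex 2.726 -0.425 -2.402
vertex 1.255 0.227 -3.335
vertex 3.29 -0.988 -3.684
endloop
endfacet
facet normal -0.374 0.372 0.850
outer loop
vertex 2.726 -0.425 -2.402
vertex 3.201 0.417 -2.562
vertex 1.255 0.227 -3.335
endloop
endfacet
facet normal 0.485 0.859 -0.164
outer loop
vertex 1.73 1.068 -3.496
vertex 3.201 0.417 -2.562
vertex 2.294 0.505 -4.778
endloop
endfacet
facet normal 0.373 -0.373 -0.849
outer loop
vertex 3.765 -0.147 -3.845
vertex 3.29 -0.988 -3.684
vertex 2.294 0.505 -4.778
endloop
endfacet
facet normal 0.485 0.859 -0.164
outer loop
vertex 2.294 0.505 -4.778
vertex 3.201 0.417 -2.562
vertex 3.765 -0.147 -3.845
endloop
endfacet
facet normal 0.791 -0.351 0.502
outer loop
vertex 3.765 -0.147 -3.845
vertex 2.726 -0.425 -2.402
vertex 3.29 -0.988 -3.684
endloop
endfacet
facet normal 0.791 -0.351 0.502
outer loop
vertex 3.201 0.417 -2.562
vertex 2.726 -0.425 -2.402
vertex 3.765 -0.147 -3.845
endloop
endfacet

endsolid


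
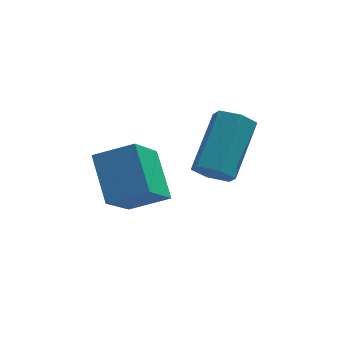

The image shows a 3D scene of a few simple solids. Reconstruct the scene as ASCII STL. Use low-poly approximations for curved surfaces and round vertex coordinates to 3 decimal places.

solid 
facet normal -0.358 -0.618 0.700
outer loop
vertex -1.327 -1.332 1.339
vertex -1.653 0.082 2.422
vertex -2.61 -1.208 0.793
endloop
endfacet
facet normal 0.179 -0.781 -0.599
outer loop
vertex -1.867 0.078 -0.662
vertex -1.327 -1.332 1.339
vertex -2.61 -1.208 0.793
endloop
endfacet
facet normal -0.357 -0.619 0.700
outer loop
vertex -2.61 -1.208 0.793
vertex -1.653 0.082 2.422
vertex -2.936 0.205 1.876
endloop
endfacet
facet normal -0.916 0.088 -0.390
outer loop
vertex -2.936 0.205 1.876
vertex -1.867 0.078 -0.662
vertex -2.61 -1.208 0.793
endloop
endfacet
facet normal 0.916 -0.088 0.390
outer loop
vertex -1.327 -1.332 1.339
vertex -0.91 1.368 0.967
vertex -1.653 0.082 2.422
endloop
endfacet
facet normal 0.180 -0.781 -0.599
outer loop
vertex -0.584 -0.045 -0.116
vertex -1.327 -1.332 1.339
vertex -1.867 0.078 -0.662
endloop
endfacet
facet normal 0.916 -0.088 0.390
outer loop
vertex -0.584 -0.045 -0.116
vertex -0.91 1.368 0.967
vertex -1.327 -1.332 1.339
endloop
endfacet
facet normal -0.180 0.781 0.598
outer loop
vertex -1.653 0.082 2.422
vertex -0.91 1.368 0.967
vertex -2.936 0.205 1.876
endloop
endfacet
facet normal -0.916 0.088 -0.390
outer loop
vertex -2.193 1.492 0.421
vertex -1.867 0.078 -0.662
vertex -2.936 0.205 1.876
endloop
endfacet
facet normal -0.179 0.781 0.599
outer loop
vertex -2.936 0.205 1.876
vertex -0.91 1.368 0.967
vertex -2.193 1.492 0.421
endloop
endfacet
facet normal 0.357 0.618 -0.700
outer loop
vertex -2.193 1.492 0.421
vertex -0.584 -0.045 -0.116
vertex -1.867 0.078 -0.662
endloop
endfacet
facet normal 0.358 0.619 -0.700
outer loop
vertex -0.91 1.368 0.967
vertex -0.584 -0.045 -0.116
vertex -2.193 1.492 0.421
endloop
endfacet
facet normal -0.375 -0.738 -0.561
outer loop
vertex 1.271 -0.733 1.258
vertex 0.637 -0.393 1.234
vertex 1.135 -0.263 0.73
endloop
endfacet
facet normal 0.907 -0.170 -0.385
outer loop
vertex 1.271 -0.733 1.258
vertex 1.135 -0.263 0.73
vertex 2.097 0.892 2.49
endloop
endfacet
facet normal 0.907 -0.170 -0.385
outer loop
vertex 2.097 0.892 2.49
vertex 1.135 -0.263 0.73
vertex 1.961 1.362 1.962
endloop
endfacet
facet normal 0.376 0.738 0.560
outer loop
vertex 2.097 0.892 2.49
vertex 1.961 1.362 1.962
vertex 1.463 1.233 2.466
endloop
endfacet
facet normal -0.375 -0.738 -0.561
outer loop
vertex 1.135 -0.263 0.73
vertex 0.637 -0.393 1.234
vertex 0.501 0.077 0.706
endloop
endfacet
facet normal 0.289 0.481 -0.828
outer loop
vertex 1.135 -0.263 0.73
vertex 0.501 0.077 0.706
vertex 1.961 1.362 1.962
endloop
endfacet
facet normal 0.289 0.481 -0.828
outer loop
vertex 1.961 1.362 1.962
vertex 0.501 0.077 0.706
vertex 1.327 1.702 1.938
endloop
endfacet
facet normal 0.375 0.739 0.560
outer loop
vertex 1.961 1.362 1.962
vertex 1.327 1.702 1.938
vertex 1.463 1.233 2.466
endloop
endfacet
facet normal -0.376 -0.738 -0.560
outer loop
vertex 0.501 0.077 0.706
vertex 0.637 -0.393 1.234
vertex 0.003 -0.052 1.21
endloop
endfacet
facet normal -0.617 0.650 -0.443
outer loop
vertex 0.501 0.077 0.706
vertex 0.003 -0.052 1.21
vertex 1.327 1.702 1.938
endloop
endfacet
facet normal -0.617 0.650 -0.443
outer loop
vertex 1.327 1.702 1.938
vertex 0.003 -0.052 1.21
vertex 0.829 1.573 2.442
endloop
endfacet
facet normal 0.375 0.739 0.560
outer loop
vertex 1.327 1.702 1.938
vertex 0.829 1.573 2.442
vertex 1.463 1.233 2.466
endloop
endfacet
facet normal -0.376 -0.738 -0.560
outer loop
vertex 0.003 -0.052 1.21
vertex 0.637 -0.393 1.234
vertex 0.139 -0.522 1.738
endloop
endfacet
facet normal -0.907 0.170 0.385
outer loop
vertex 0.003 -0.052 1.21
vertex 0.139 -0.522 1.738
vertex 0.829 1.573 2.442
endloop
endfacet
facet normal -0.907 0.170 0.385
outer loop
vertex 0.829 1.573 2.442
vertex 0.139 -0.522 1.738
vertex 0.965 1.103 2.97
endloop
endfacet
facet normal 0.375 0.738 0.561
outer loop
vertex 0.829 1.573 2.442
vertex 0.965 1.103 2.97
vertex 1.463 1.233 2.466
endloop
endfacet
facet normal -0.375 -0.739 -0.560
outer loop
vertex 0.139 -0.522 1.738
vertex 0.637 -0.393 1.234
vertex 0.773 -0.862 1.762
endloop
endfacet
facet normal -0.289 -0.481 0.828
outer loop
vertex 0.139 -0.522 1.738
vertex 0.773 -0.862 1.762
vertex 0.965 1.103 2.97
endloop
endfacet
facet normal -0.289 -0.481 0.828
outer loop
vertex 0.965 1.103 2.97
vertex 0.773 -0.862 1.762
vertex 1.599 0.763 2.994
endloop
endfacet
facet normal 0.375 0.738 0.561
outer loop
vertex 0.965 1.103 2.97
vertex 1.599 0.763 2.994
vertex 1.463 1.233 2.466
endloop
endfacet
facet normal -0.375 -0.739 -0.560
outer loop
vertex 0.773 -0.862 1.762
vertex 0.637 -0.393 1.234
vertex 1.271 -0.733 1.258
endloop
endfacet
facet normal 0.617 -0.650 0.443
outer loop
vertex 0.773 -0.862 1.762
vertex 1.271 -0.733 1.258
vertex 1.599 0.763 2.994
endloop
endfacet
facet normal 0.617 -0.650 0.443
outer loop
vertex 1.599 0.763 2.994
vertex 1.271 -0.733 1.258
vertex 2.097 0.892 2.49
endloop
endfacet
facet normal 0.376 0.738 0.560
outer loop
vertex 1.599 0.763 2.994
vertex 2.097 0.892 2.49
vertex 1.463 1.233 2.466
endloop
endfacet

endsolid


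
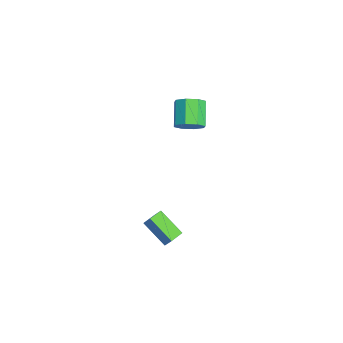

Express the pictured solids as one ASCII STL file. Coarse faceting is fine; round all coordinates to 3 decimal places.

solid 
facet normal -0.690 0.721 -0.058
outer loop
vertex 3.205 0.396 0.214
vertex 4.361 1.426 -0.744
vertex 2.917 0.064 -0.49
endloop
endfacet
facet normal -0.635 -0.566 0.526
outer loop
vertex 3.559 -0.606 -0.436
vertex 3.205 0.396 0.214
vertex 2.917 0.064 -0.49
endloop
endfacet
facet normal -0.690 0.721 -0.058
outer loop
vertex 2.917 0.064 -0.49
vertex 4.361 1.426 -0.744
vertex 4.073 1.094 -1.448
endloop
endfacet
facet normal -0.346 -0.400 -0.848
outer loop
vertex 4.073 1.094 -1.448
vertex 3.559 -0.606 -0.436
vertex 2.917 0.064 -0.49
endloop
endfacet
facet normal 0.346 0.400 0.848
outer loop
vertex 3.205 0.396 0.214
vertex 5.003 0.756 -0.69
vertex 4.361 1.426 -0.744
endloop
endfacet
facet normal -0.635 -0.566 0.526
outer loop
vertex 3.847 -0.274 0.268
vertex 3.205 0.396 0.214
vertex 3.559 -0.606 -0.436
endloop
endfacet
facet normal 0.346 0.400 0.848
outer loop
vertex 3.847 -0.274 0.268
vertex 5.003 0.756 -0.69
vertex 3.205 0.396 0.214
endloop
endfacet
facet normal 0.635 0.566 -0.526
outer loop
vertex 4.361 1.426 -0.744
vertex 5.003 0.756 -0.69
vertex 4.073 1.094 -1.448
endloop
endfacet
facet normal -0.346 -0.400 -0.848
outer loop
vertex 4.715 0.424 -1.394
vertex 3.559 -0.606 -0.436
vertex 4.073 1.094 -1.448
endloop
endfacet
facet normal 0.635 0.566 -0.526
outer loop
vertex 4.073 1.094 -1.448
vertex 5.003 0.756 -0.69
vertex 4.715 0.424 -1.394
endloop
endfacet
facet normal 0.690 -0.721 0.058
outer loop
vertex 4.715 0.424 -1.394
vertex 3.847 -0.274 0.268
vertex 3.559 -0.606 -0.436
endloop
endfacet
facet normal 0.690 -0.721 0.058
outer loop
vertex 5.003 0.756 -0.69
vertex 3.847 -0.274 0.268
vertex 4.715 0.424 -1.394
endloop
endfacet
facet normal 0.825 -0.118 -0.553
outer loop
vertex -1.928 3.094 2.579
vertex -2.435 2.699 1.907
vertex -2.175 3.568 2.109
endloop
endfacet
facet normal 0.447 0.736 0.508
outer loop
vertex -1.928 3.094 2.579
vertex -2.175 3.568 2.109
vertex -3.338 3.297 3.524
endloop
endfacet
facet normal 0.447 0.736 0.508
outer loop
vertex -3.338 3.297 3.524
vertex -2.175 3.568 2.109
vertex -3.585 3.771 3.054
endloop
endfacet
facet normal -0.825 0.119 0.553
outer loop
vertex -3.338 3.297 3.524
vertex -3.585 3.771 3.054
vertex -3.845 2.901 2.853
endloop
endfacet
facet normal 0.825 -0.118 -0.553
outer loop
vertex -2.175 3.568 2.109
vertex -2.435 2.699 1.907
vertex -2.574 3.533 1.521
endloop
endfacet
facet normal 0.071 0.992 -0.107
outer loop
vertex -2.175 3.568 2.109
vertex -2.574 3.533 1.521
vertex -3.585 3.771 3.054
endloop
endfacet
facet normal 0.071 0.992 -0.107
outer loop
vertex -3.585 3.771 3.054
vertex -2.574 3.533 1.521
vertex -3.984 3.736 2.466
endloop
endfacet
facet normal -0.825 0.119 0.553
outer loop
vertex -3.585 3.771 3.054
vertex -3.984 3.736 2.466
vertex -3.845 2.901 2.853
endloop
endfacet
facet normal 0.825 -0.118 -0.553
outer loop
vertex -2.574 3.533 1.521
vertex -2.435 2.699 1.907
vertex -2.892 3.009 1.159
endloop
endfacet
facet normal -0.347 0.666 -0.660
outer loop
vertex -2.574 3.533 1.521
vertex -2.892 3.009 1.159
vertex -3.984 3.736 2.466
endloop
endfacet
facet normal -0.347 0.666 -0.660
outer loop
vertex -3.984 3.736 2.466
vertex -2.892 3.009 1.159
vertex -4.302 3.211 2.104
endloop
endfacet
facet normal -0.825 0.119 0.553
outer loop
vertex -3.984 3.736 2.466
vertex -4.302 3.211 2.104
vertex -3.845 2.901 2.853
endloop
endfacet
facet normal 0.825 -0.119 -0.553
outer loop
vertex -2.892 3.009 1.159
vertex -2.435 2.699 1.907
vertex -2.942 2.303 1.236
endloop
endfacet
facet normal -0.561 -0.050 -0.826
outer loop
vertex -2.892 3.009 1.159
vertex -2.942 2.303 1.236
vertex -4.302 3.211 2.104
endloop
endfacet
facet normal -0.561 -0.050 -0.826
outer loop
vertex -4.302 3.211 2.104
vertex -2.942 2.303 1.236
vertex -4.352 2.506 2.181
endloop
endfacet
facet normal -0.825 0.119 0.553
outer loop
vertex -4.302 3.211 2.104
vertex -4.352 2.506 2.181
vertex -3.845 2.901 2.853
endloop
endfacet
facet normal 0.825 -0.119 -0.553
outer loop
vertex -2.942 2.303 1.236
vertex -2.435 2.699 1.907
vertex -2.695 1.829 1.706
endloop
endfacet
facet normal -0.447 -0.736 -0.508
outer loop
vertex -2.942 2.303 1.236
vertex -2.695 1.829 1.706
vertex -4.352 2.506 2.181
endloop
endfacet
facet normal -0.447 -0.736 -0.508
outer loop
vertex -4.352 2.506 2.181
vertex -2.695 1.829 1.706
vertex -4.105 2.032 2.651
endloop
endfacet
facet normal -0.825 0.118 0.553
outer loop
vertex -4.352 2.506 2.181
vertex -4.105 2.032 2.651
vertex -3.845 2.901 2.853
endloop
endfacet
facet normal 0.825 -0.119 -0.553
outer loop
vertex -2.695 1.829 1.706
vertex -2.435 2.699 1.907
vertex -2.296 1.864 2.294
endloop
endfacet
facet normal -0.071 -0.992 0.107
outer loop
vertex -2.695 1.829 1.706
vertex -2.296 1.864 2.294
vertex -4.105 2.032 2.651
endloop
endfacet
facet normal -0.071 -0.992 0.107
outer loop
vertex -4.105 2.032 2.651
vertex -2.296 1.864 2.294
vertex -3.706 2.067 3.239
endloop
endfacet
facet normal -0.825 0.118 0.553
outer loop
vertex -4.105 2.032 2.651
vertex -3.706 2.067 3.239
vertex -3.845 2.901 2.853
endloop
endfacet
facet normal 0.825 -0.119 -0.553
outer loop
vertex -2.296 1.864 2.294
vertex -2.435 2.699 1.907
vertex -1.978 2.389 2.656
endloop
endfacet
facet normal 0.347 -0.666 0.661
outer loop
vertex -2.296 1.864 2.294
vertex -1.978 2.389 2.656
vertex -3.706 2.067 3.239
endloop
endfacet
facet normal 0.347 -0.666 0.660
outer loop
vertex -3.706 2.067 3.239
vertex -1.978 2.389 2.656
vertex -3.388 2.591 3.601
endloop
endfacet
facet normal -0.825 0.118 0.553
outer loop
vertex -3.706 2.067 3.239
vertex -3.388 2.591 3.601
vertex -3.845 2.901 2.853
endloop
endfacet
facet normal 0.825 -0.119 -0.553
outer loop
vertex -1.978 2.389 2.656
vertex -2.435 2.699 1.907
vertex -1.928 3.094 2.579
endloop
endfacet
facet normal 0.561 0.050 0.826
outer loop
vertex -1.978 2.389 2.656
vertex -1.928 3.094 2.579
vertex -3.388 2.591 3.601
endloop
endfacet
facet normal 0.561 0.050 0.826
outer loop
vertex -3.388 2.591 3.601
vertex -1.928 3.094 2.579
vertex -3.338 3.297 3.524
endloop
endfacet
facet normal -0.825 0.119 0.553
outer loop
vertex -3.388 2.591 3.601
vertex -3.338 3.297 3.524
vertex -3.845 2.901 2.853
endloop
endfacet

endsolid


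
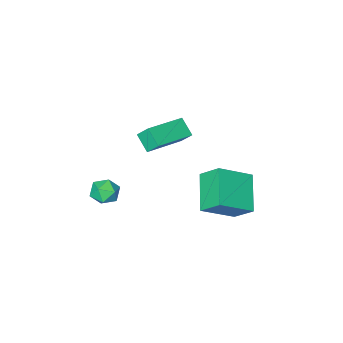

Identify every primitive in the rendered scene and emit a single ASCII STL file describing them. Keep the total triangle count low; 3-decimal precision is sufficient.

solid 
facet normal -0.967 -0.130 -0.219
outer loop
vertex -1.834 0.425 3.85
vertex -1.802 1.199 3.249
vertex -1.622 -0.079 3.212
endloop
endfacet
facet normal -0.033 -0.790 0.613
outer loop
vertex 0.322 0.181 3.651
vertex -1.834 0.425 3.85
vertex -1.622 -0.079 3.212
endloop
endfacet
facet normal -0.967 -0.130 -0.219
outer loop
vertex -1.622 -0.079 3.212
vertex -1.802 1.199 3.249
vertex -1.59 0.695 2.611
endloop
endfacet
facet normal 0.252 -0.600 -0.759
outer loop
vertex -1.59 0.695 2.611
vertex 0.322 0.181 3.651
vertex -1.622 -0.079 3.212
endloop
endfacet
facet normal -0.252 0.600 0.759
outer loop
vertex -1.834 0.425 3.85
vertex 0.142 1.459 3.688
vertex -1.802 1.199 3.249
endloop
endfacet
facet normal -0.033 -0.790 0.613
outer loop
vertex 0.11 0.685 4.289
vertex -1.834 0.425 3.85
vertex 0.322 0.181 3.651
endloop
endfacet
facet normal -0.252 0.600 0.759
outer loop
vertex 0.11 0.685 4.289
vertex 0.142 1.459 3.688
vertex -1.834 0.425 3.85
endloop
endfacet
facet normal 0.033 0.790 -0.613
outer loop
vertex -1.802 1.199 3.249
vertex 0.142 1.459 3.688
vertex -1.59 0.695 2.611
endloop
endfacet
facet normal 0.252 -0.600 -0.759
outer loop
vertex 0.354 0.955 3.05
vertex 0.322 0.181 3.651
vertex -1.59 0.695 2.611
endloop
endfacet
facet normal 0.033 0.790 -0.613
outer loop
vertex -1.59 0.695 2.611
vertex 0.142 1.459 3.688
vertex 0.354 0.955 3.05
endloop
endfacet
facet normal 0.967 0.130 0.219
outer loop
vertex 0.354 0.955 3.05
vertex 0.11 0.685 4.289
vertex 0.322 0.181 3.651
endloop
endfacet
facet normal 0.967 0.130 0.219
outer loop
vertex 0.142 1.459 3.688
vertex 0.11 0.685 4.289
vertex 0.354 0.955 3.05
endloop
endfacet
facet normal -0.824 0.207 -0.528
outer loop
vertex -3.984 2.624 0.427
vertex -3.014 3.969 -0.559
vertex -3.646 1.738 -0.448
endloop
endfacet
facet normal -0.503 -0.697 0.511
outer loop
vertex -2.106 1.351 0.539
vertex -3.984 2.624 0.427
vertex -3.646 1.738 -0.448
endloop
endfacet
facet normal -0.824 0.207 -0.528
outer loop
vertex -3.646 1.738 -0.448
vertex -3.014 3.969 -0.559
vertex -2.676 3.083 -1.434
endloop
endfacet
facet normal 0.262 -0.686 -0.678
outer loop
vertex -2.676 3.083 -1.434
vertex -2.106 1.351 0.539
vertex -3.646 1.738 -0.448
endloop
endfacet
facet normal -0.262 0.686 0.678
outer loop
vertex -3.984 2.624 0.427
vertex -1.474 3.582 0.428
vertex -3.014 3.969 -0.559
endloop
endfacet
facet normal -0.503 -0.697 0.511
outer loop
vertex -2.444 2.237 1.414
vertex -3.984 2.624 0.427
vertex -2.106 1.351 0.539
endloop
endfacet
facet normal -0.262 0.686 0.678
outer loop
vertex -2.444 2.237 1.414
vertex -1.474 3.582 0.428
vertex -3.984 2.624 0.427
endloop
endfacet
facet normal 0.503 0.697 -0.511
outer loop
vertex -3.014 3.969 -0.559
vertex -1.474 3.582 0.428
vertex -2.676 3.083 -1.434
endloop
endfacet
facet normal 0.262 -0.686 -0.678
outer loop
vertex -1.136 2.696 -0.447
vertex -2.106 1.351 0.539
vertex -2.676 3.083 -1.434
endloop
endfacet
facet normal 0.503 0.697 -0.511
outer loop
vertex -2.676 3.083 -1.434
vertex -1.474 3.582 0.428
vertex -1.136 2.696 -0.447
endloop
endfacet
facet normal 0.824 -0.207 0.528
outer loop
vertex -1.136 2.696 -0.447
vertex -2.444 2.237 1.414
vertex -2.106 1.351 0.539
endloop
endfacet
facet normal 0.824 -0.207 0.528
outer loop
vertex -1.474 3.582 0.428
vertex -2.444 2.237 1.414
vertex -1.136 2.696 -0.447
endloop
endfacet
facet normal 0.252 -0.267 0.930
outer loop
vertex 0.714 -2.334 -1.723
vertex 0.0 -2.549 -1.591
vertex 0.5 -3.045 -1.869
endloop
endfacet
facet normal 0.806 -0.342 0.484
outer loop
vertex 0.714 -2.334 -1.723
vertex 0.5 -3.045 -1.869
vertex 0.948 -2.678 -2.356
endloop
endfacet
facet normal 0.938 0.293 0.187
outer loop
vertex 0.714 -2.334 -1.723
vertex 0.948 -2.678 -2.356
vertex 0.726 -1.954 -2.378
endloop
endfacet
facet normal 0.466 0.762 0.450
outer loop
vertex 0.714 -2.334 -1.723
vertex 0.726 -1.954 -2.378
vertex 0.14 -1.875 -1.905
endloop
endfacet
facet normal 0.043 0.415 0.909
outer loop
vertex 0.714 -2.334 -1.723
vertex 0.14 -1.875 -1.905
vertex 0.0 -2.549 -1.591
endloop
endfacet
facet normal 0.611 -0.791 -0.035
outer loop
vertex 0.948 -2.678 -2.356
vertex 0.5 -3.045 -1.869
vertex 0.38 -3.105 -2.615
endloop
endfacet
facet normal -0.283 -0.670 0.686
outer loop
vertex 0.5 -3.045 -1.869
vertex 0.0 -2.549 -1.591
vertex -0.206 -3.026 -2.142
endloop
endfacet
facet normal -0.623 0.433 0.652
outer loop
vertex 0.0 -2.549 -1.591
vertex 0.14 -1.875 -1.905
vertex -0.428 -2.302 -2.164
endloop
endfacet
facet normal 0.061 0.994 -0.090
outer loop
vertex 0.14 -1.875 -1.905
vertex 0.726 -1.954 -2.378
vertex 0.02 -1.935 -2.651
endloop
endfacet
facet normal 0.825 0.237 -0.514
outer loop
vertex 0.726 -1.954 -2.378
vertex 0.948 -2.678 -2.356
vertex 0.52 -2.431 -2.929
endloop
endfacet
facet normal -0.466 -0.762 -0.450
outer loop
vertex -0.194 -2.646 -2.797
vertex 0.38 -3.105 -2.615
vertex -0.206 -3.026 -2.142
endloop
endfacet
facet normal -0.938 -0.293 -0.187
outer loop
vertex -0.194 -2.646 -2.797
vertex -0.206 -3.026 -2.142
vertex -0.428 -2.302 -2.164
endloop
endfacet
facet normal -0.806 0.342 -0.484
outer loop
vertex -0.194 -2.646 -2.797
vertex -0.428 -2.302 -2.164
vertex 0.02 -1.935 -2.651
endloop
endfacet
facet normal -0.252 0.267 -0.930
outer loop
vertex -0.194 -2.646 -2.797
vertex 0.02 -1.935 -2.651
vertex 0.52 -2.431 -2.929
endloop
endfacet
facet normal -0.043 -0.415 -0.909
outer loop
vertex -0.194 -2.646 -2.797
vertex 0.52 -2.431 -2.929
vertex 0.38 -3.105 -2.615
endloop
endfacet
facet normal -0.061 -0.994 0.090
outer loop
vertex -0.206 -3.026 -2.142
vertex 0.38 -3.105 -2.615
vertex 0.5 -3.045 -1.869
endloop
endfacet
facet normal -0.825 -0.237 0.514
outer loop
vertex -0.428 -2.302 -2.164
vertex -0.206 -3.026 -2.142
vertex 0.0 -2.549 -1.591
endloop
endfacet
facet normal -0.611 0.791 0.035
outer loop
vertex 0.02 -1.935 -2.651
vertex -0.428 -2.302 -2.164
vertex 0.14 -1.875 -1.905
endloop
endfacet
facet normal 0.283 0.670 -0.686
outer loop
vertex 0.52 -2.431 -2.929
vertex 0.02 -1.935 -2.651
vertex 0.726 -1.954 -2.378
endloop
endfacet
facet normal 0.623 -0.433 -0.652
outer loop
vertex 0.38 -3.105 -2.615
vertex 0.52 -2.431 -2.929
vertex 0.948 -2.678 -2.356
endloop
endfacet

endsolid


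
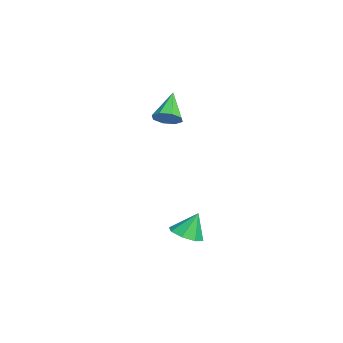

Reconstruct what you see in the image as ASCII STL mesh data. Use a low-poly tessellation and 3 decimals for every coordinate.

solid 
facet normal 0.128 -0.417 -0.900
outer loop
vertex 4.923 3.129 -4.029
vertex 4.074 3.414 -4.282
vertex 4.93 3.775 -4.327
endloop
endfacet
facet normal 0.792 0.249 0.558
outer loop
vertex 4.923 3.129 -4.029
vertex 4.93 3.775 -4.327
vertex 3.886 4.026 -2.958
endloop
endfacet
facet normal 0.128 -0.417 -0.900
outer loop
vertex 4.93 3.775 -4.327
vertex 4.074 3.414 -4.282
vertex 4.436 4.21 -4.599
endloop
endfacet
facet normal 0.547 0.792 0.272
outer loop
vertex 4.93 3.775 -4.327
vertex 4.436 4.21 -4.599
vertex 3.886 4.026 -2.958
endloop
endfacet
facet normal 0.127 -0.416 -0.900
outer loop
vertex 4.436 4.21 -4.599
vertex 4.074 3.414 -4.282
vertex 3.73 4.178 -4.684
endloop
endfacet
facet normal -0.056 0.994 0.093
outer loop
vertex 4.436 4.21 -4.599
vertex 3.73 4.178 -4.684
vertex 3.886 4.026 -2.958
endloop
endfacet
facet normal 0.128 -0.416 -0.900
outer loop
vertex 3.73 4.178 -4.684
vertex 4.074 3.414 -4.282
vertex 3.226 3.699 -4.534
endloop
endfacet
facet normal -0.664 0.737 0.125
outer loop
vertex 3.73 4.178 -4.684
vertex 3.226 3.699 -4.534
vertex 3.886 4.026 -2.958
endloop
endfacet
facet normal 0.128 -0.416 -0.900
outer loop
vertex 3.226 3.699 -4.534
vertex 4.074 3.414 -4.282
vertex 3.218 3.052 -4.236
endloop
endfacet
facet normal -0.921 0.173 0.350
outer loop
vertex 3.226 3.699 -4.534
vertex 3.218 3.052 -4.236
vertex 3.886 4.026 -2.958
endloop
endfacet
facet normal 0.128 -0.417 -0.900
outer loop
vertex 3.218 3.052 -4.236
vertex 4.074 3.414 -4.282
vertex 3.712 2.618 -3.965
endloop
endfacet
facet normal -0.676 -0.372 0.637
outer loop
vertex 3.218 3.052 -4.236
vertex 3.712 2.618 -3.965
vertex 3.886 4.026 -2.958
endloop
endfacet
facet normal 0.128 -0.417 -0.900
outer loop
vertex 3.712 2.618 -3.965
vertex 4.074 3.414 -4.282
vertex 4.418 2.649 -3.879
endloop
endfacet
facet normal -0.074 -0.574 0.815
outer loop
vertex 3.712 2.618 -3.965
vertex 4.418 2.649 -3.879
vertex 3.886 4.026 -2.958
endloop
endfacet
facet normal 0.128 -0.416 -0.900
outer loop
vertex 4.418 2.649 -3.879
vertex 4.074 3.414 -4.282
vertex 4.923 3.129 -4.029
endloop
endfacet
facet normal 0.534 -0.317 0.783
outer loop
vertex 4.418 2.649 -3.879
vertex 4.923 3.129 -4.029
vertex 3.886 4.026 -2.958
endloop
endfacet
facet normal 0.708 -0.218 -0.672
outer loop
vertex -1.653 3.698 1.215
vertex -2.066 3.01 1.003
vertex -2.068 3.799 0.745
endloop
endfacet
facet normal -0.013 0.975 0.221
outer loop
vertex -1.653 3.698 1.215
vertex -2.068 3.799 0.745
vertex -3.434 3.43 2.297
endloop
endfacet
facet normal 0.710 -0.217 -0.670
outer loop
vertex -2.068 3.799 0.745
vertex -2.066 3.01 1.003
vertex -2.481 3.437 0.425
endloop
endfacet
facet normal -0.515 0.817 -0.259
outer loop
vertex -2.068 3.799 0.745
vertex -2.481 3.437 0.425
vertex -3.434 3.43 2.297
endloop
endfacet
facet normal 0.709 -0.218 -0.670
outer loop
vertex -2.481 3.437 0.425
vertex -2.066 3.01 1.003
vertex -2.651 2.825 0.444
endloop
endfacet
facet normal -0.868 0.227 -0.441
outer loop
vertex -2.481 3.437 0.425
vertex -2.651 2.825 0.444
vertex -3.434 3.43 2.297
endloop
endfacet
facet normal 0.709 -0.217 -0.670
outer loop
vertex -2.651 2.825 0.444
vertex -2.066 3.01 1.003
vertex -2.478 2.322 0.79
endloop
endfacet
facet normal -0.866 -0.449 -0.219
outer loop
vertex -2.651 2.825 0.444
vertex -2.478 2.322 0.79
vertex -3.434 3.43 2.297
endloop
endfacet
facet normal 0.710 -0.217 -0.670
outer loop
vertex -2.478 2.322 0.79
vertex -2.066 3.01 1.003
vertex -2.064 2.221 1.261
endloop
endfacet
facet normal -0.511 -0.814 0.275
outer loop
vertex -2.478 2.322 0.79
vertex -2.064 2.221 1.261
vertex -3.434 3.43 2.297
endloop
endfacet
facet normal 0.709 -0.218 -0.671
outer loop
vertex -2.064 2.221 1.261
vertex -2.066 3.01 1.003
vertex -1.65 2.583 1.581
endloop
endfacet
facet normal -0.009 -0.657 0.754
outer loop
vertex -2.064 2.221 1.261
vertex -1.65 2.583 1.581
vertex -3.434 3.43 2.297
endloop
endfacet
facet normal 0.709 -0.218 -0.671
outer loop
vertex -1.65 2.583 1.581
vertex -2.066 3.01 1.003
vertex -1.48 3.194 1.562
endloop
endfacet
facet normal 0.344 -0.067 0.937
outer loop
vertex -1.65 2.583 1.581
vertex -1.48 3.194 1.562
vertex -3.434 3.43 2.297
endloop
endfacet
facet normal 0.709 -0.219 -0.671
outer loop
vertex -1.48 3.194 1.562
vertex -2.066 3.01 1.003
vertex -1.653 3.698 1.215
endloop
endfacet
facet normal 0.343 0.610 0.715
outer loop
vertex -1.48 3.194 1.562
vertex -1.653 3.698 1.215
vertex -3.434 3.43 2.297
endloop
endfacet

endsolid


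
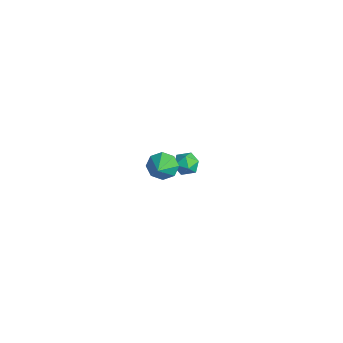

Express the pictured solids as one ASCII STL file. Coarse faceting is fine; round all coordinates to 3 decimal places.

solid 
facet normal -0.758 0.403 -0.513
outer loop
vertex 3.702 -2.604 2.907
vertex 3.304 -2.484 3.59
vertex 3.824 -2.058 3.156
endloop
endfacet
facet normal 0.890 0.009 -0.456
outer loop
vertex 3.702 -2.604 2.907
vertex 3.824 -2.058 3.156
vertex 4.456 -3.096 4.37
endloop
endfacet
facet normal -0.758 0.402 -0.513
outer loop
vertex 3.824 -2.058 3.156
vertex 3.304 -2.484 3.59
vertex 3.641 -1.761 3.659
endloop
endfacet
facet normal 0.853 0.522 0.002
outer loop
vertex 3.824 -2.058 3.156
vertex 3.641 -1.761 3.659
vertex 4.456 -3.096 4.37
endloop
endfacet
facet normal -0.759 0.403 -0.512
outer loop
vertex 3.641 -1.761 3.659
vertex 3.304 -2.484 3.59
vertex 3.261 -1.888 4.122
endloop
endfacet
facet normal 0.510 0.626 0.590
outer loop
vertex 3.641 -1.761 3.659
vertex 3.261 -1.888 4.122
vertex 4.456 -3.096 4.37
endloop
endfacet
facet normal -0.758 0.403 -0.513
outer loop
vertex 3.261 -1.888 4.122
vertex 3.304 -2.484 3.59
vertex 2.906 -2.363 4.274
endloop
endfacet
facet normal 0.064 0.261 0.963
outer loop
vertex 3.261 -1.888 4.122
vertex 2.906 -2.363 4.274
vertex 4.456 -3.096 4.37
endloop
endfacet
facet normal -0.758 0.403 -0.512
outer loop
vertex 2.906 -2.363 4.274
vertex 3.304 -2.484 3.59
vertex 2.784 -2.909 4.025
endloop
endfacet
facet normal -0.227 -0.362 0.904
outer loop
vertex 2.906 -2.363 4.274
vertex 2.784 -2.909 4.025
vertex 4.456 -3.096 4.37
endloop
endfacet
facet normal -0.758 0.403 -0.513
outer loop
vertex 2.784 -2.909 4.025
vertex 3.304 -2.484 3.59
vertex 2.967 -3.206 3.521
endloop
endfacet
facet normal -0.190 -0.874 0.446
outer loop
vertex 2.784 -2.909 4.025
vertex 2.967 -3.206 3.521
vertex 4.456 -3.096 4.37
endloop
endfacet
facet normal -0.759 0.403 -0.512
outer loop
vertex 2.967 -3.206 3.521
vertex 3.304 -2.484 3.59
vertex 3.347 -3.079 3.058
endloop
endfacet
facet normal 0.153 -0.978 -0.142
outer loop
vertex 2.967 -3.206 3.521
vertex 3.347 -3.079 3.058
vertex 4.456 -3.096 4.37
endloop
endfacet
facet normal -0.758 0.404 -0.513
outer loop
vertex 3.347 -3.079 3.058
vertex 3.304 -2.484 3.59
vertex 3.702 -2.604 2.907
endloop
endfacet
facet normal 0.600 -0.612 -0.515
outer loop
vertex 3.347 -3.079 3.058
vertex 3.702 -2.604 2.907
vertex 4.456 -3.096 4.37
endloop
endfacet
facet normal -0.473 0.003 0.881
outer loop
vertex -3.623 1.428 -2.312
vertex -3.737 0.649 -2.371
vertex -3.086 0.927 -2.022
endloop
endfacet
facet normal 0.020 0.517 0.856
outer loop
vertex -3.623 1.428 -2.312
vertex -3.086 0.927 -2.022
vertex -2.854 1.57 -2.416
endloop
endfacet
facet normal -0.133 0.943 0.304
outer loop
vertex -3.623 1.428 -2.312
vertex -2.854 1.57 -2.416
vertex -3.361 1.689 -3.008
endloop
endfacet
facet normal -0.722 0.692 -0.012
outer loop
vertex -3.623 1.428 -2.312
vertex -3.361 1.689 -3.008
vertex -3.907 1.12 -2.98
endloop
endfacet
facet normal -0.932 0.110 0.345
outer loop
vertex -3.623 1.428 -2.312
vertex -3.907 1.12 -2.98
vertex -3.737 0.649 -2.371
endloop
endfacet
facet normal 0.653 0.211 0.728
outer loop
vertex -2.854 1.57 -2.416
vertex -3.086 0.927 -2.022
vertex -2.493 0.88 -2.54
endloop
endfacet
facet normal -0.146 -0.623 0.769
outer loop
vertex -3.086 0.927 -2.022
vertex -3.737 0.649 -2.371
vertex -3.039 0.311 -2.512
endloop
endfacet
facet normal -0.889 -0.447 -0.098
outer loop
vertex -3.737 0.649 -2.371
vertex -3.907 1.12 -2.98
vertex -3.546 0.43 -3.104
endloop
endfacet
facet normal -0.549 0.494 -0.674
outer loop
vertex -3.907 1.12 -2.98
vertex -3.361 1.689 -3.008
vertex -3.314 1.073 -3.498
endloop
endfacet
facet normal 0.403 0.900 -0.164
outer loop
vertex -3.361 1.689 -3.008
vertex -2.854 1.57 -2.416
vertex -2.663 1.351 -3.149
endloop
endfacet
facet normal 0.722 -0.692 0.012
outer loop
vertex -2.777 0.572 -3.208
vertex -2.493 0.88 -2.54
vertex -3.039 0.311 -2.512
endloop
endfacet
facet normal 0.133 -0.943 -0.304
outer loop
vertex -2.777 0.572 -3.208
vertex -3.039 0.311 -2.512
vertex -3.546 0.43 -3.104
endloop
endfacet
facet normal -0.020 -0.517 -0.856
outer loop
vertex -2.777 0.572 -3.208
vertex -3.546 0.43 -3.104
vertex -3.314 1.073 -3.498
endloop
endfacet
facet normal 0.473 -0.003 -0.881
outer loop
vertex -2.777 0.572 -3.208
vertex -3.314 1.073 -3.498
vertex -2.663 1.351 -3.149
endloop
endfacet
facet normal 0.932 -0.110 -0.345
outer loop
vertex -2.777 0.572 -3.208
vertex -2.663 1.351 -3.149
vertex -2.493 0.88 -2.54
endloop
endfacet
facet normal 0.549 -0.494 0.674
outer loop
vertex -3.039 0.311 -2.512
vertex -2.493 0.88 -2.54
vertex -3.086 0.927 -2.022
endloop
endfacet
facet normal -0.403 -0.900 0.164
outer loop
vertex -3.546 0.43 -3.104
vertex -3.039 0.311 -2.512
vertex -3.737 0.649 -2.371
endloop
endfacet
facet normal -0.653 -0.211 -0.728
outer loop
vertex -3.314 1.073 -3.498
vertex -3.546 0.43 -3.104
vertex -3.907 1.12 -2.98
endloop
endfacet
facet normal 0.146 0.623 -0.769
outer loop
vertex -2.663 1.351 -3.149
vertex -3.314 1.073 -3.498
vertex -3.361 1.689 -3.008
endloop
endfacet
facet normal 0.889 0.447 0.098
outer loop
vertex -2.493 0.88 -2.54
vertex -2.663 1.351 -3.149
vertex -2.854 1.57 -2.416
endloop
endfacet

endsolid


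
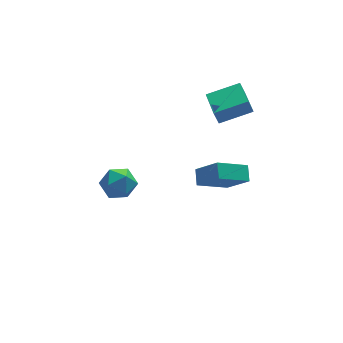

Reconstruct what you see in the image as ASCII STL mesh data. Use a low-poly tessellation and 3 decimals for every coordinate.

solid 
facet normal -0.941 -0.337 0.002
outer loop
vertex -3.454 0.834 0.568
vertex -3.15 -0.016 0.094
vertex -3.162 0.022 1.113
endloop
endfacet
facet normal -0.821 0.084 0.565
outer loop
vertex -3.454 0.834 0.568
vertex -3.162 0.022 1.113
vertex -2.872 0.958 1.396
endloop
endfacet
facet normal -0.612 0.722 0.322
outer loop
vertex -3.454 0.834 0.568
vertex -2.872 0.958 1.396
vertex -2.68 1.498 0.552
endloop
endfacet
facet normal -0.604 0.694 -0.391
outer loop
vertex -3.454 0.834 0.568
vertex -2.68 1.498 0.552
vertex -2.852 0.895 -0.253
endloop
endfacet
facet normal -0.807 0.040 -0.589
outer loop
vertex -3.454 0.834 0.568
vertex -2.852 0.895 -0.253
vertex -3.15 -0.016 0.094
endloop
endfacet
facet normal -0.281 -0.197 0.939
outer loop
vertex -2.872 0.958 1.396
vertex -3.162 0.022 1.113
vertex -2.208 0.185 1.433
endloop
endfacet
facet normal -0.477 -0.878 0.027
outer loop
vertex -3.162 0.022 1.113
vertex -3.15 -0.016 0.094
vertex -2.38 -0.418 0.628
endloop
endfacet
facet normal -0.260 -0.268 -0.928
outer loop
vertex -3.15 -0.016 0.094
vertex -2.852 0.895 -0.253
vertex -2.188 0.122 -0.216
endloop
endfacet
facet normal 0.069 0.791 -0.607
outer loop
vertex -2.852 0.895 -0.253
vertex -2.68 1.498 0.552
vertex -1.898 1.058 0.067
endloop
endfacet
facet normal 0.057 0.835 0.547
outer loop
vertex -2.68 1.498 0.552
vertex -2.872 0.958 1.396
vertex -1.91 1.096 1.086
endloop
endfacet
facet normal 0.604 -0.694 0.391
outer loop
vertex -1.606 0.246 0.612
vertex -2.208 0.185 1.433
vertex -2.38 -0.418 0.628
endloop
endfacet
facet normal 0.612 -0.722 -0.322
outer loop
vertex -1.606 0.246 0.612
vertex -2.38 -0.418 0.628
vertex -2.188 0.122 -0.216
endloop
endfacet
facet normal 0.821 -0.084 -0.565
outer loop
vertex -1.606 0.246 0.612
vertex -2.188 0.122 -0.216
vertex -1.898 1.058 0.067
endloop
endfacet
facet normal 0.941 0.337 -0.002
outer loop
vertex -1.606 0.246 0.612
vertex -1.898 1.058 0.067
vertex -1.91 1.096 1.086
endloop
endfacet
facet normal 0.807 -0.040 0.589
outer loop
vertex -1.606 0.246 0.612
vertex -1.91 1.096 1.086
vertex -2.208 0.185 1.433
endloop
endfacet
facet normal -0.069 -0.791 0.607
outer loop
vertex -2.38 -0.418 0.628
vertex -2.208 0.185 1.433
vertex -3.162 0.022 1.113
endloop
endfacet
facet normal -0.057 -0.835 -0.547
outer loop
vertex -2.188 0.122 -0.216
vertex -2.38 -0.418 0.628
vertex -3.15 -0.016 0.094
endloop
endfacet
facet normal 0.281 0.197 -0.939
outer loop
vertex -1.898 1.058 0.067
vertex -2.188 0.122 -0.216
vertex -2.852 0.895 -0.253
endloop
endfacet
facet normal 0.477 0.878 -0.027
outer loop
vertex -1.91 1.096 1.086
vertex -1.898 1.058 0.067
vertex -2.68 1.498 0.552
endloop
endfacet
facet normal 0.260 0.268 0.928
outer loop
vertex -2.208 0.185 1.433
vertex -1.91 1.096 1.086
vertex -2.872 0.958 1.396
endloop
endfacet
facet normal -0.950 0.034 -0.311
outer loop
vertex 2.842 2.348 3.264
vertex 2.98 4.261 3.053
vertex 3.095 2.243 2.48
endloop
endfacet
facet normal -0.072 -0.991 0.110
outer loop
vertex 4.88 2.179 3.067
vertex 2.842 2.348 3.264
vertex 3.095 2.243 2.48
endloop
endfacet
facet normal -0.950 0.034 -0.311
outer loop
vertex 3.095 2.243 2.48
vertex 2.98 4.261 3.053
vertex 3.233 4.157 2.27
endloop
endfacet
facet normal 0.306 -0.126 -0.944
outer loop
vertex 3.233 4.157 2.27
vertex 4.88 2.179 3.067
vertex 3.095 2.243 2.48
endloop
endfacet
facet normal -0.306 0.126 0.944
outer loop
vertex 2.842 2.348 3.264
vertex 4.765 4.197 3.64
vertex 2.98 4.261 3.053
endloop
endfacet
facet normal -0.072 -0.992 0.109
outer loop
vertex 4.627 2.283 3.85
vertex 2.842 2.348 3.264
vertex 4.88 2.179 3.067
endloop
endfacet
facet normal -0.305 0.126 0.944
outer loop
vertex 4.627 2.283 3.85
vertex 4.765 4.197 3.64
vertex 2.842 2.348 3.264
endloop
endfacet
facet normal 0.071 0.992 -0.109
outer loop
vertex 2.98 4.261 3.053
vertex 4.765 4.197 3.64
vertex 3.233 4.157 2.27
endloop
endfacet
facet normal 0.305 -0.126 -0.944
outer loop
vertex 5.018 4.092 2.856
vertex 4.88 2.179 3.067
vertex 3.233 4.157 2.27
endloop
endfacet
facet normal 0.072 0.991 -0.110
outer loop
vertex 3.233 4.157 2.27
vertex 4.765 4.197 3.64
vertex 5.018 4.092 2.856
endloop
endfacet
facet normal 0.950 -0.034 0.311
outer loop
vertex 5.018 4.092 2.856
vertex 4.627 2.283 3.85
vertex 4.88 2.179 3.067
endloop
endfacet
facet normal 0.950 -0.034 0.311
outer loop
vertex 4.765 4.197 3.64
vertex 4.627 2.283 3.85
vertex 5.018 4.092 2.856
endloop
endfacet
facet normal -0.459 0.538 -0.707
outer loop
vertex 2.248 3.227 -3.502
vertex 2.407 4.059 -2.972
vertex 3.995 3.488 -4.438
endloop
endfacet
facet normal -0.159 -0.833 -0.530
outer loop
vertex 4.873 2.461 -3.088
vertex 2.248 3.227 -3.502
vertex 3.995 3.488 -4.438
endloop
endfacet
facet normal -0.459 0.538 -0.707
outer loop
vertex 3.995 3.488 -4.438
vertex 2.407 4.059 -2.972
vertex 4.155 4.321 -3.908
endloop
endfacet
facet normal 0.874 0.131 -0.469
outer loop
vertex 4.155 4.321 -3.908
vertex 4.873 2.461 -3.088
vertex 3.995 3.488 -4.438
endloop
endfacet
facet normal -0.874 -0.131 0.468
outer loop
vertex 2.248 3.227 -3.502
vertex 3.285 3.032 -1.622
vertex 2.407 4.059 -2.972
endloop
endfacet
facet normal -0.159 -0.833 -0.531
outer loop
vertex 3.125 2.199 -2.152
vertex 2.248 3.227 -3.502
vertex 4.873 2.461 -3.088
endloop
endfacet
facet normal -0.874 -0.130 0.468
outer loop
vertex 3.125 2.199 -2.152
vertex 3.285 3.032 -1.622
vertex 2.248 3.227 -3.502
endloop
endfacet
facet normal 0.159 0.833 0.530
outer loop
vertex 2.407 4.059 -2.972
vertex 3.285 3.032 -1.622
vertex 4.155 4.321 -3.908
endloop
endfacet
facet normal 0.874 0.131 -0.468
outer loop
vertex 5.032 3.293 -2.558
vertex 4.873 2.461 -3.088
vertex 4.155 4.321 -3.908
endloop
endfacet
facet normal 0.160 0.833 0.530
outer loop
vertex 4.155 4.321 -3.908
vertex 3.285 3.032 -1.622
vertex 5.032 3.293 -2.558
endloop
endfacet
facet normal 0.459 -0.538 0.707
outer loop
vertex 5.032 3.293 -2.558
vertex 3.125 2.199 -2.152
vertex 4.873 2.461 -3.088
endloop
endfacet
facet normal 0.459 -0.538 0.707
outer loop
vertex 3.285 3.032 -1.622
vertex 3.125 2.199 -2.152
vertex 5.032 3.293 -2.558
endloop
endfacet

endsolid
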